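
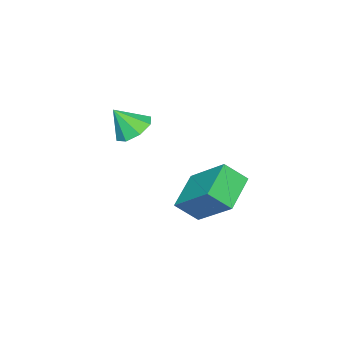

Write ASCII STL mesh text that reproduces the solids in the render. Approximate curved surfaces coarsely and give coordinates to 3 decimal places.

solid 
facet normal -0.400 0.642 -0.655
outer loop
vertex -1.736 2.777 -1.686
vertex -1.482 4.103 -0.541
vertex -0.513 3.0 -2.214
endloop
endfacet
facet normal -0.143 -0.749 -0.647
outer loop
vertex -0.138 2.397 -1.599
vertex -1.736 2.777 -1.686
vertex -0.513 3.0 -2.214
endloop
endfacet
facet normal -0.400 0.642 -0.655
outer loop
vertex -0.513 3.0 -2.214
vertex -1.482 4.103 -0.541
vertex -0.26 4.326 -1.069
endloop
endfacet
facet normal 0.906 0.165 -0.391
outer loop
vertex -0.26 4.326 -1.069
vertex -0.138 2.397 -1.599
vertex -0.513 3.0 -2.214
endloop
endfacet
facet normal -0.906 -0.164 0.391
outer loop
vertex -1.736 2.777 -1.686
vertex -1.107 3.5 0.074
vertex -1.482 4.103 -0.541
endloop
endfacet
facet normal -0.143 -0.749 -0.647
outer loop
vertex -1.36 2.174 -1.071
vertex -1.736 2.777 -1.686
vertex -0.138 2.397 -1.599
endloop
endfacet
facet normal -0.905 -0.165 0.391
outer loop
vertex -1.36 2.174 -1.071
vertex -1.107 3.5 0.074
vertex -1.736 2.777 -1.686
endloop
endfacet
facet normal 0.143 0.749 0.647
outer loop
vertex -1.482 4.103 -0.541
vertex -1.107 3.5 0.074
vertex -0.26 4.326 -1.069
endloop
endfacet
facet normal 0.905 0.165 -0.392
outer loop
vertex 0.116 3.723 -0.454
vertex -0.138 2.397 -1.599
vertex -0.26 4.326 -1.069
endloop
endfacet
facet normal 0.143 0.749 0.647
outer loop
vertex -0.26 4.326 -1.069
vertex -1.107 3.5 0.074
vertex 0.116 3.723 -0.454
endloop
endfacet
facet normal 0.400 -0.642 0.654
outer loop
vertex 0.116 3.723 -0.454
vertex -1.36 2.174 -1.071
vertex -0.138 2.397 -1.599
endloop
endfacet
facet normal 0.400 -0.642 0.655
outer loop
vertex -1.107 3.5 0.074
vertex -1.36 2.174 -1.071
vertex 0.116 3.723 -0.454
endloop
endfacet
facet normal -0.339 0.483 -0.807
outer loop
vertex -1.196 0.452 0.235
vertex -1.618 -0.076 0.096
vertex -1.669 0.505 0.465
endloop
endfacet
facet normal 0.425 0.493 0.760
outer loop
vertex -1.196 0.452 0.235
vertex -1.669 0.505 0.465
vertex -1.262 -0.584 0.944
endloop
endfacet
facet normal -0.340 0.483 -0.807
outer loop
vertex -1.669 0.505 0.465
vertex -1.618 -0.076 0.096
vertex -2.111 0.217 0.479
endloop
endfacet
facet normal -0.189 0.335 0.923
outer loop
vertex -1.669 0.505 0.465
vertex -2.111 0.217 0.479
vertex -1.262 -0.584 0.944
endloop
endfacet
facet normal -0.339 0.484 -0.807
outer loop
vertex -2.111 0.217 0.479
vertex -1.618 -0.076 0.096
vertex -2.265 -0.242 0.268
endloop
endfacet
facet normal -0.589 -0.166 0.791
outer loop
vertex -2.111 0.217 0.479
vertex -2.265 -0.242 0.268
vertex -1.262 -0.584 0.944
endloop
endfacet
facet normal -0.339 0.483 -0.807
outer loop
vertex -2.265 -0.242 0.268
vertex -1.618 -0.076 0.096
vertex -2.04 -0.604 -0.043
endloop
endfacet
facet normal -0.541 -0.716 0.441
outer loop
vertex -2.265 -0.242 0.268
vertex -2.04 -0.604 -0.043
vertex -1.262 -0.584 0.944
endloop
endfacet
facet normal -0.339 0.483 -0.807
outer loop
vertex -2.04 -0.604 -0.043
vertex -1.618 -0.076 0.096
vertex -1.567 -0.657 -0.273
endloop
endfacet
facet normal -0.073 -0.994 0.078
outer loop
vertex -2.04 -0.604 -0.043
vertex -1.567 -0.657 -0.273
vertex -1.262 -0.584 0.944
endloop
endfacet
facet normal -0.339 0.483 -0.807
outer loop
vertex -1.567 -0.657 -0.273
vertex -1.618 -0.076 0.096
vertex -1.124 -0.37 -0.287
endloop
endfacet
facet normal 0.540 -0.837 -0.085
outer loop
vertex -1.567 -0.657 -0.273
vertex -1.124 -0.37 -0.287
vertex -1.262 -0.584 0.944
endloop
endfacet
facet normal -0.339 0.483 -0.807
outer loop
vertex -1.124 -0.37 -0.287
vertex -1.618 -0.076 0.096
vertex -0.971 0.09 -0.076
endloop
endfacet
facet normal 0.941 -0.335 0.047
outer loop
vertex -1.124 -0.37 -0.287
vertex -0.971 0.09 -0.076
vertex -1.262 -0.584 0.944
endloop
endfacet
facet normal -0.339 0.483 -0.807
outer loop
vertex -0.971 0.09 -0.076
vertex -1.618 -0.076 0.096
vertex -1.196 0.452 0.235
endloop
endfacet
facet normal 0.893 0.214 0.396
outer loop
vertex -0.971 0.09 -0.076
vertex -1.196 0.452 0.235
vertex -1.262 -0.584 0.944
endloop
endfacet

endsolid


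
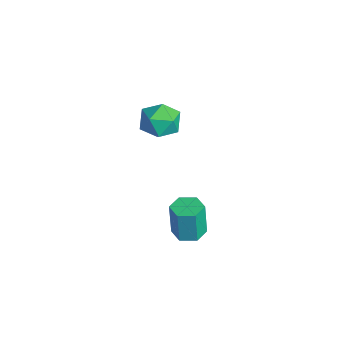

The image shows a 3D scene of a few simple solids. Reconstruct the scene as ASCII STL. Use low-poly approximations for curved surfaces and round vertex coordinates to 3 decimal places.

solid 
facet normal 0.226 0.631 0.742
outer loop
vertex -3.601 3.736 3.815
vertex -3.768 2.817 4.648
vertex -2.639 3.006 4.143
endloop
endfacet
facet normal 0.567 0.811 0.142
outer loop
vertex -3.601 3.736 3.815
vertex -2.639 3.006 4.143
vertex -2.8 3.329 2.944
endloop
endfacet
facet normal 0.077 0.929 -0.363
outer loop
vertex -3.601 3.736 3.815
vertex -2.8 3.329 2.944
vertex -4.029 3.339 2.709
endloop
endfacet
facet normal -0.566 0.821 -0.075
outer loop
vertex -3.601 3.736 3.815
vertex -4.029 3.339 2.709
vertex -4.627 3.023 3.762
endloop
endfacet
facet normal -0.474 0.637 0.608
outer loop
vertex -3.601 3.736 3.815
vertex -4.627 3.023 3.762
vertex -3.768 2.817 4.648
endloop
endfacet
facet normal 0.965 0.254 -0.061
outer loop
vertex -2.8 3.329 2.944
vertex -2.639 3.006 4.143
vertex -2.473 2.157 3.238
endloop
endfacet
facet normal 0.413 -0.038 0.910
outer loop
vertex -2.639 3.006 4.143
vertex -3.768 2.817 4.648
vertex -3.071 1.841 4.291
endloop
endfacet
facet normal -0.721 -0.027 0.693
outer loop
vertex -3.768 2.817 4.648
vertex -4.627 3.023 3.762
vertex -4.3 1.851 4.056
endloop
endfacet
facet normal -0.870 0.270 -0.413
outer loop
vertex -4.627 3.023 3.762
vertex -4.029 3.339 2.709
vertex -4.461 2.174 2.857
endloop
endfacet
facet normal 0.172 0.444 -0.879
outer loop
vertex -4.029 3.339 2.709
vertex -2.8 3.329 2.944
vertex -3.332 2.363 2.352
endloop
endfacet
facet normal 0.566 -0.821 0.075
outer loop
vertex -3.499 1.444 3.185
vertex -2.473 2.157 3.238
vertex -3.071 1.841 4.291
endloop
endfacet
facet normal -0.077 -0.929 0.363
outer loop
vertex -3.499 1.444 3.185
vertex -3.071 1.841 4.291
vertex -4.3 1.851 4.056
endloop
endfacet
facet normal -0.567 -0.811 -0.142
outer loop
vertex -3.499 1.444 3.185
vertex -4.3 1.851 4.056
vertex -4.461 2.174 2.857
endloop
endfacet
facet normal -0.226 -0.631 -0.742
outer loop
vertex -3.499 1.444 3.185
vertex -4.461 2.174 2.857
vertex -3.332 2.363 2.352
endloop
endfacet
facet normal 0.474 -0.637 -0.608
outer loop
vertex -3.499 1.444 3.185
vertex -3.332 2.363 2.352
vertex -2.473 2.157 3.238
endloop
endfacet
facet normal 0.870 -0.270 0.413
outer loop
vertex -3.071 1.841 4.291
vertex -2.473 2.157 3.238
vertex -2.639 3.006 4.143
endloop
endfacet
facet normal -0.172 -0.444 0.879
outer loop
vertex -4.3 1.851 4.056
vertex -3.071 1.841 4.291
vertex -3.768 2.817 4.648
endloop
endfacet
facet normal -0.965 -0.254 0.061
outer loop
vertex -4.461 2.174 2.857
vertex -4.3 1.851 4.056
vertex -4.627 3.023 3.762
endloop
endfacet
facet normal -0.413 0.038 -0.910
outer loop
vertex -3.332 2.363 2.352
vertex -4.461 2.174 2.857
vertex -4.029 3.339 2.709
endloop
endfacet
facet normal 0.721 0.027 -0.693
outer loop
vertex -2.473 2.157 3.238
vertex -3.332 2.363 2.352
vertex -2.8 3.329 2.944
endloop
endfacet
facet normal 0.088 0.026 -0.996
outer loop
vertex 3.636 1.046 0.738
vertex 3.097 1.766 0.709
vertex 3.986 1.873 0.79
endloop
endfacet
facet normal 0.917 -0.393 0.070
outer loop
vertex 3.636 1.046 0.738
vertex 3.986 1.873 0.79
vertex 3.463 0.994 2.7
endloop
endfacet
facet normal 0.917 -0.392 0.071
outer loop
vertex 3.463 0.994 2.7
vertex 3.986 1.873 0.79
vertex 3.813 1.822 2.752
endloop
endfacet
facet normal -0.088 -0.026 0.996
outer loop
vertex 3.463 0.994 2.7
vertex 3.813 1.822 2.752
vertex 2.923 1.714 2.671
endloop
endfacet
facet normal 0.088 0.027 -0.996
outer loop
vertex 3.986 1.873 0.79
vertex 3.097 1.766 0.709
vertex 3.447 2.593 0.762
endloop
endfacet
facet normal 0.796 0.599 0.086
outer loop
vertex 3.986 1.873 0.79
vertex 3.447 2.593 0.762
vertex 3.813 1.822 2.752
endloop
endfacet
facet normal 0.796 0.599 0.086
outer loop
vertex 3.813 1.822 2.752
vertex 3.447 2.593 0.762
vertex 3.274 2.542 2.723
endloop
endfacet
facet normal -0.088 -0.025 0.996
outer loop
vertex 3.813 1.822 2.752
vertex 3.274 2.542 2.723
vertex 2.923 1.714 2.671
endloop
endfacet
facet normal 0.089 0.026 -0.996
outer loop
vertex 3.447 2.593 0.762
vertex 3.097 1.766 0.709
vertex 2.557 2.486 0.68
endloop
endfacet
facet normal -0.121 0.993 0.015
outer loop
vertex 3.447 2.593 0.762
vertex 2.557 2.486 0.68
vertex 3.274 2.542 2.723
endloop
endfacet
facet normal -0.122 0.992 0.016
outer loop
vertex 3.274 2.542 2.723
vertex 2.557 2.486 0.68
vertex 2.384 2.434 2.642
endloop
endfacet
facet normal -0.088 -0.025 0.996
outer loop
vertex 3.274 2.542 2.723
vertex 2.384 2.434 2.642
vertex 2.923 1.714 2.671
endloop
endfacet
facet normal 0.088 0.026 -0.996
outer loop
vertex 2.557 2.486 0.68
vertex 3.097 1.766 0.709
vertex 2.207 1.658 0.628
endloop
endfacet
facet normal -0.917 0.392 -0.070
outer loop
vertex 2.557 2.486 0.68
vertex 2.207 1.658 0.628
vertex 2.384 2.434 2.642
endloop
endfacet
facet normal -0.917 0.393 -0.071
outer loop
vertex 2.384 2.434 2.642
vertex 2.207 1.658 0.628
vertex 2.034 1.607 2.59
endloop
endfacet
facet normal -0.088 -0.026 0.996
outer loop
vertex 2.384 2.434 2.642
vertex 2.034 1.607 2.59
vertex 2.923 1.714 2.671
endloop
endfacet
facet normal 0.088 0.025 -0.996
outer loop
vertex 2.207 1.658 0.628
vertex 3.097 1.766 0.709
vertex 2.746 0.938 0.657
endloop
endfacet
facet normal -0.796 -0.599 -0.086
outer loop
vertex 2.207 1.658 0.628
vertex 2.746 0.938 0.657
vertex 2.034 1.607 2.59
endloop
endfacet
facet normal -0.796 -0.599 -0.086
outer loop
vertex 2.034 1.607 2.59
vertex 2.746 0.938 0.657
vertex 2.573 0.887 2.618
endloop
endfacet
facet normal -0.088 -0.027 0.996
outer loop
vertex 2.034 1.607 2.59
vertex 2.573 0.887 2.618
vertex 2.923 1.714 2.671
endloop
endfacet
facet normal 0.088 0.025 -0.996
outer loop
vertex 2.746 0.938 0.657
vertex 3.097 1.766 0.709
vertex 3.636 1.046 0.738
endloop
endfacet
facet normal 0.122 -0.992 -0.015
outer loop
vertex 2.746 0.938 0.657
vertex 3.636 1.046 0.738
vertex 2.573 0.887 2.618
endloop
endfacet
facet normal 0.121 -0.993 -0.016
outer loop
vertex 2.573 0.887 2.618
vertex 3.636 1.046 0.738
vertex 3.463 0.994 2.7
endloop
endfacet
facet normal -0.089 -0.026 0.996
outer loop
vertex 2.573 0.887 2.618
vertex 3.463 0.994 2.7
vertex 2.923 1.714 2.671
endloop
endfacet

endsolid


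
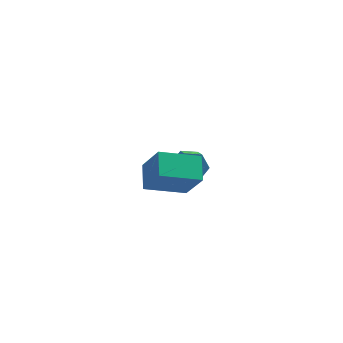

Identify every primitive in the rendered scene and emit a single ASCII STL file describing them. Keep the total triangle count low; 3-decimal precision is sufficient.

solid 
facet normal -0.305 0.437 -0.846
outer loop
vertex -3.155 -4.033 2.388
vertex -3.03 -3.017 2.868
vertex -1.528 -3.97 1.833
endloop
endfacet
facet normal -0.110 -0.899 -0.425
outer loop
vertex -1.03 -4.683 3.212
vertex -3.155 -4.033 2.388
vertex -1.528 -3.97 1.833
endloop
endfacet
facet normal -0.305 0.437 -0.846
outer loop
vertex -1.528 -3.97 1.833
vertex -3.03 -3.017 2.868
vertex -1.403 -2.954 2.313
endloop
endfacet
facet normal 0.946 0.036 -0.323
outer loop
vertex -1.403 -2.954 2.313
vertex -1.03 -4.683 3.212
vertex -1.528 -3.97 1.833
endloop
endfacet
facet normal -0.946 -0.036 0.323
outer loop
vertex -3.155 -4.033 2.388
vertex -2.532 -3.73 4.247
vertex -3.03 -3.017 2.868
endloop
endfacet
facet normal -0.110 -0.899 -0.425
outer loop
vertex -2.657 -4.746 3.767
vertex -3.155 -4.033 2.388
vertex -1.03 -4.683 3.212
endloop
endfacet
facet normal -0.946 -0.036 0.323
outer loop
vertex -2.657 -4.746 3.767
vertex -2.532 -3.73 4.247
vertex -3.155 -4.033 2.388
endloop
endfacet
facet normal 0.110 0.899 0.425
outer loop
vertex -3.03 -3.017 2.868
vertex -2.532 -3.73 4.247
vertex -1.403 -2.954 2.313
endloop
endfacet
facet normal 0.946 0.036 -0.323
outer loop
vertex -0.905 -3.667 3.692
vertex -1.03 -4.683 3.212
vertex -1.403 -2.954 2.313
endloop
endfacet
facet normal 0.110 0.899 0.425
outer loop
vertex -1.403 -2.954 2.313
vertex -2.532 -3.73 4.247
vertex -0.905 -3.667 3.692
endloop
endfacet
facet normal 0.305 -0.437 0.846
outer loop
vertex -0.905 -3.667 3.692
vertex -2.657 -4.746 3.767
vertex -1.03 -4.683 3.212
endloop
endfacet
facet normal 0.305 -0.437 0.846
outer loop
vertex -2.532 -3.73 4.247
vertex -2.657 -4.746 3.767
vertex -0.905 -3.667 3.692
endloop
endfacet
facet normal 0.003 0.803 -0.596
outer loop
vertex -0.349 0.927 -1.952
vertex -0.588 1.326 -1.416
vertex 0.11 1.248 -1.517
endloop
endfacet
facet normal 0.762 -0.388 -0.518
outer loop
vertex -0.349 0.927 -1.952
vertex 0.11 1.248 -1.517
vertex -0.353 -0.085 -1.201
endloop
endfacet
facet normal 0.762 -0.388 -0.518
outer loop
vertex -0.353 -0.085 -1.201
vertex 0.11 1.248 -1.517
vertex 0.107 0.237 -0.765
endloop
endfacet
facet normal -0.002 -0.803 0.596
outer loop
vertex -0.353 -0.085 -1.201
vertex 0.107 0.237 -0.765
vertex -0.592 0.314 -0.664
endloop
endfacet
facet normal 0.003 0.803 -0.596
outer loop
vertex 0.11 1.248 -1.517
vertex -0.588 1.326 -1.416
vertex -0.129 1.648 -0.98
endloop
endfacet
facet normal 0.942 0.199 0.271
outer loop
vertex 0.11 1.248 -1.517
vertex -0.129 1.648 -0.98
vertex 0.107 0.237 -0.765
endloop
endfacet
facet normal 0.942 0.199 0.272
outer loop
vertex 0.107 0.237 -0.765
vertex -0.129 1.648 -0.98
vertex -0.132 0.636 -0.229
endloop
endfacet
facet normal -0.002 -0.803 0.596
outer loop
vertex 0.107 0.237 -0.765
vertex -0.132 0.636 -0.229
vertex -0.592 0.314 -0.664
endloop
endfacet
facet normal 0.002 0.803 -0.596
outer loop
vertex -0.129 1.648 -0.98
vertex -0.588 1.326 -1.416
vertex -0.827 1.725 -0.879
endloop
endfacet
facet normal 0.179 0.586 0.790
outer loop
vertex -0.129 1.648 -0.98
vertex -0.827 1.725 -0.879
vertex -0.132 0.636 -0.229
endloop
endfacet
facet normal 0.179 0.586 0.790
outer loop
vertex -0.132 0.636 -0.229
vertex -0.827 1.725 -0.879
vertex -0.831 0.713 -0.128
endloop
endfacet
facet normal -0.002 -0.803 0.596
outer loop
vertex -0.132 0.636 -0.229
vertex -0.831 0.713 -0.128
vertex -0.592 0.314 -0.664
endloop
endfacet
facet normal 0.002 0.803 -0.596
outer loop
vertex -0.827 1.725 -0.879
vertex -0.588 1.326 -1.416
vertex -1.287 1.403 -1.315
endloop
endfacet
facet normal -0.762 0.388 0.518
outer loop
vertex -0.827 1.725 -0.879
vertex -1.287 1.403 -1.315
vertex -0.831 0.713 -0.128
endloop
endfacet
facet normal -0.762 0.388 0.518
outer loop
vertex -0.831 0.713 -0.128
vertex -1.287 1.403 -1.315
vertex -1.29 0.392 -0.563
endloop
endfacet
facet normal -0.003 -0.803 0.596
outer loop
vertex -0.831 0.713 -0.128
vertex -1.29 0.392 -0.563
vertex -0.592 0.314 -0.664
endloop
endfacet
facet normal 0.002 0.803 -0.596
outer loop
vertex -1.287 1.403 -1.315
vertex -0.588 1.326 -1.416
vertex -1.048 1.004 -1.851
endloop
endfacet
facet normal -0.942 -0.199 -0.272
outer loop
vertex -1.287 1.403 -1.315
vertex -1.048 1.004 -1.851
vertex -1.29 0.392 -0.563
endloop
endfacet
facet normal -0.942 -0.199 -0.271
outer loop
vertex -1.29 0.392 -0.563
vertex -1.048 1.004 -1.851
vertex -1.051 -0.008 -1.1
endloop
endfacet
facet normal -0.003 -0.803 0.596
outer loop
vertex -1.29 0.392 -0.563
vertex -1.051 -0.008 -1.1
vertex -0.592 0.314 -0.664
endloop
endfacet
facet normal 0.002 0.803 -0.596
outer loop
vertex -1.048 1.004 -1.851
vertex -0.588 1.326 -1.416
vertex -0.349 0.927 -1.952
endloop
endfacet
facet normal -0.179 -0.586 -0.790
outer loop
vertex -1.048 1.004 -1.851
vertex -0.349 0.927 -1.952
vertex -1.051 -0.008 -1.1
endloop
endfacet
facet normal -0.179 -0.586 -0.790
outer loop
vertex -1.051 -0.008 -1.1
vertex -0.349 0.927 -1.952
vertex -0.353 -0.085 -1.201
endloop
endfacet
facet normal -0.002 -0.803 0.596
outer loop
vertex -1.051 -0.008 -1.1
vertex -0.353 -0.085 -1.201
vertex -0.592 0.314 -0.664
endloop
endfacet

endsolid


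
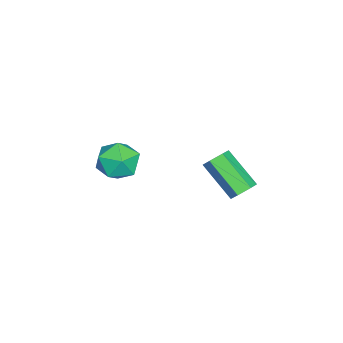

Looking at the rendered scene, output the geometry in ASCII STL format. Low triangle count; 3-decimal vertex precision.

solid 
facet normal 0.366 0.677 -0.639
outer loop
vertex -1.241 2.378 -1.088
vertex -1.61 2.845 -0.804
vertex -1.0 2.725 -0.582
endloop
endfacet
facet normal 0.856 -0.514 -0.055
outer loop
vertex -1.241 2.378 -1.088
vertex -1.0 2.725 -0.582
vertex -2.001 0.968 0.239
endloop
endfacet
facet normal 0.856 -0.513 -0.055
outer loop
vertex -2.001 0.968 0.239
vertex -1.0 2.725 -0.582
vertex -1.76 1.316 0.746
endloop
endfacet
facet normal -0.365 -0.678 0.639
outer loop
vertex -2.001 0.968 0.239
vertex -1.76 1.316 0.746
vertex -2.37 1.435 0.524
endloop
endfacet
facet normal 0.365 0.678 -0.638
outer loop
vertex -1.0 2.725 -0.582
vertex -1.61 2.845 -0.804
vertex -1.369 3.192 -0.297
endloop
endfacet
facet normal 0.744 0.199 0.637
outer loop
vertex -1.0 2.725 -0.582
vertex -1.369 3.192 -0.297
vertex -1.76 1.316 0.746
endloop
endfacet
facet normal 0.744 0.199 0.637
outer loop
vertex -1.76 1.316 0.746
vertex -1.369 3.192 -0.297
vertex -2.129 1.783 1.031
endloop
endfacet
facet normal -0.365 -0.678 0.639
outer loop
vertex -1.76 1.316 0.746
vertex -2.129 1.783 1.031
vertex -2.37 1.435 0.524
endloop
endfacet
facet normal 0.365 0.678 -0.638
outer loop
vertex -1.369 3.192 -0.297
vertex -1.61 2.845 -0.804
vertex -1.979 3.312 -0.519
endloop
endfacet
facet normal -0.112 0.713 0.692
outer loop
vertex -1.369 3.192 -0.297
vertex -1.979 3.312 -0.519
vertex -2.129 1.783 1.031
endloop
endfacet
facet normal -0.114 0.713 0.692
outer loop
vertex -2.129 1.783 1.031
vertex -1.979 3.312 -0.519
vertex -2.739 1.902 0.808
endloop
endfacet
facet normal -0.366 -0.677 0.639
outer loop
vertex -2.129 1.783 1.031
vertex -2.739 1.902 0.808
vertex -2.37 1.435 0.524
endloop
endfacet
facet normal 0.365 0.678 -0.639
outer loop
vertex -1.979 3.312 -0.519
vertex -1.61 2.845 -0.804
vertex -2.22 2.964 -1.026
endloop
endfacet
facet normal -0.856 0.513 0.055
outer loop
vertex -1.979 3.312 -0.519
vertex -2.22 2.964 -1.026
vertex -2.739 1.902 0.808
endloop
endfacet
facet normal -0.856 0.514 0.055
outer loop
vertex -2.739 1.902 0.808
vertex -2.22 2.964 -1.026
vertex -2.98 1.555 0.302
endloop
endfacet
facet normal -0.366 -0.677 0.639
outer loop
vertex -2.739 1.902 0.808
vertex -2.98 1.555 0.302
vertex -2.37 1.435 0.524
endloop
endfacet
facet normal 0.365 0.678 -0.639
outer loop
vertex -2.22 2.964 -1.026
vertex -1.61 2.845 -0.804
vertex -1.851 2.497 -1.311
endloop
endfacet
facet normal -0.744 -0.199 -0.637
outer loop
vertex -2.22 2.964 -1.026
vertex -1.851 2.497 -1.311
vertex -2.98 1.555 0.302
endloop
endfacet
facet normal -0.744 -0.199 -0.637
outer loop
vertex -2.98 1.555 0.302
vertex -1.851 2.497 -1.311
vertex -2.611 1.088 0.017
endloop
endfacet
facet normal -0.365 -0.678 0.638
outer loop
vertex -2.98 1.555 0.302
vertex -2.611 1.088 0.017
vertex -2.37 1.435 0.524
endloop
endfacet
facet normal 0.366 0.677 -0.639
outer loop
vertex -1.851 2.497 -1.311
vertex -1.61 2.845 -0.804
vertex -1.241 2.378 -1.088
endloop
endfacet
facet normal 0.114 -0.713 -0.692
outer loop
vertex -1.851 2.497 -1.311
vertex -1.241 2.378 -1.088
vertex -2.611 1.088 0.017
endloop
endfacet
facet normal 0.112 -0.712 -0.693
outer loop
vertex -2.611 1.088 0.017
vertex -1.241 2.378 -1.088
vertex -2.001 0.968 0.239
endloop
endfacet
facet normal -0.365 -0.678 0.638
outer loop
vertex -2.611 1.088 0.017
vertex -2.001 0.968 0.239
vertex -2.37 1.435 0.524
endloop
endfacet
facet normal 0.139 0.519 0.843
outer loop
vertex -2.595 -1.95 -0.089
vertex -2.528 -2.902 0.486
vertex -1.607 -2.446 0.054
endloop
endfacet
facet normal 0.398 0.874 0.280
outer loop
vertex -2.595 -1.95 -0.089
vertex -1.607 -2.446 0.054
vertex -1.871 -2.008 -0.936
endloop
endfacet
facet normal -0.135 0.974 -0.182
outer loop
vertex -2.595 -1.95 -0.089
vertex -1.871 -2.008 -0.936
vertex -2.956 -2.192 -1.116
endloop
endfacet
facet normal -0.725 0.683 0.094
outer loop
vertex -2.595 -1.95 -0.089
vertex -2.956 -2.192 -1.116
vertex -3.362 -2.744 -0.237
endloop
endfacet
facet normal -0.556 0.401 0.728
outer loop
vertex -2.595 -1.95 -0.089
vertex -3.362 -2.744 -0.237
vertex -2.528 -2.902 0.486
endloop
endfacet
facet normal 0.888 0.459 -0.034
outer loop
vertex -1.871 -2.008 -0.936
vertex -1.607 -2.446 0.054
vertex -1.358 -2.996 -0.883
endloop
endfacet
facet normal 0.467 -0.113 0.877
outer loop
vertex -1.607 -2.446 0.054
vertex -2.528 -2.902 0.486
vertex -1.764 -3.548 -0.004
endloop
endfacet
facet normal -0.656 -0.304 0.691
outer loop
vertex -2.528 -2.902 0.486
vertex -3.362 -2.744 -0.237
vertex -2.849 -3.732 -0.184
endloop
endfacet
facet normal -0.930 0.150 -0.335
outer loop
vertex -3.362 -2.744 -0.237
vertex -2.956 -2.192 -1.116
vertex -3.113 -3.294 -1.174
endloop
endfacet
facet normal 0.024 0.622 -0.782
outer loop
vertex -2.956 -2.192 -1.116
vertex -1.871 -2.008 -0.936
vertex -2.192 -2.838 -1.606
endloop
endfacet
facet normal 0.725 -0.683 -0.094
outer loop
vertex -2.125 -3.79 -1.031
vertex -1.358 -2.996 -0.883
vertex -1.764 -3.548 -0.004
endloop
endfacet
facet normal 0.135 -0.974 0.182
outer loop
vertex -2.125 -3.79 -1.031
vertex -1.764 -3.548 -0.004
vertex -2.849 -3.732 -0.184
endloop
endfacet
facet normal -0.398 -0.874 -0.280
outer loop
vertex -2.125 -3.79 -1.031
vertex -2.849 -3.732 -0.184
vertex -3.113 -3.294 -1.174
endloop
endfacet
facet normal -0.139 -0.519 -0.843
outer loop
vertex -2.125 -3.79 -1.031
vertex -3.113 -3.294 -1.174
vertex -2.192 -2.838 -1.606
endloop
endfacet
facet normal 0.556 -0.401 -0.728
outer loop
vertex -2.125 -3.79 -1.031
vertex -2.192 -2.838 -1.606
vertex -1.358 -2.996 -0.883
endloop
endfacet
facet normal 0.930 -0.150 0.335
outer loop
vertex -1.764 -3.548 -0.004
vertex -1.358 -2.996 -0.883
vertex -1.607 -2.446 0.054
endloop
endfacet
facet normal -0.024 -0.622 0.782
outer loop
vertex -2.849 -3.732 -0.184
vertex -1.764 -3.548 -0.004
vertex -2.528 -2.902 0.486
endloop
endfacet
facet normal -0.888 -0.459 0.034
outer loop
vertex -3.113 -3.294 -1.174
vertex -2.849 -3.732 -0.184
vertex -3.362 -2.744 -0.237
endloop
endfacet
facet normal -0.467 0.113 -0.877
outer loop
vertex -2.192 -2.838 -1.606
vertex -3.113 -3.294 -1.174
vertex -2.956 -2.192 -1.116
endloop
endfacet
facet normal 0.656 0.304 -0.691
outer loop
vertex -1.358 -2.996 -0.883
vertex -2.192 -2.838 -1.606
vertex -1.871 -2.008 -0.936
endloop
endfacet

endsolid


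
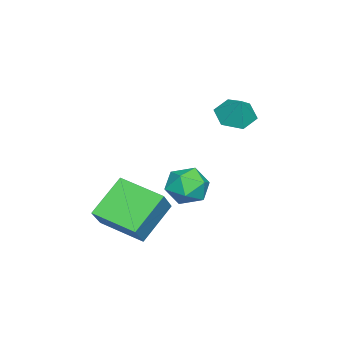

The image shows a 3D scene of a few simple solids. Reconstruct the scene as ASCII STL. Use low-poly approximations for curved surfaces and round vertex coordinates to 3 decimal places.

solid 
facet normal -0.468 -0.317 -0.825
outer loop
vertex -1.038 1.668 2.552
vertex -1.835 2.034 2.864
vertex -1.261 2.546 2.341
endloop
endfacet
facet normal 0.970 0.245 -0.007
outer loop
vertex -1.038 1.668 2.552
vertex -1.261 2.546 2.341
vertex -1.225 2.446 3.936
endloop
endfacet
facet normal -0.468 -0.317 -0.825
outer loop
vertex -1.261 2.546 2.341
vertex -1.835 2.034 2.864
vertex -2.058 2.911 2.653
endloop
endfacet
facet normal 0.431 0.901 0.047
outer loop
vertex -1.261 2.546 2.341
vertex -2.058 2.911 2.653
vertex -1.225 2.446 3.936
endloop
endfacet
facet normal -0.469 -0.318 -0.824
outer loop
vertex -2.058 2.911 2.653
vertex -1.835 2.034 2.864
vertex -2.631 2.399 3.176
endloop
endfacet
facet normal -0.291 0.823 0.487
outer loop
vertex -2.058 2.911 2.653
vertex -2.631 2.399 3.176
vertex -1.225 2.446 3.936
endloop
endfacet
facet normal -0.469 -0.317 -0.825
outer loop
vertex -2.631 2.399 3.176
vertex -1.835 2.034 2.864
vertex -2.408 1.521 3.387
endloop
endfacet
facet normal -0.476 0.089 0.875
outer loop
vertex -2.631 2.399 3.176
vertex -2.408 1.521 3.387
vertex -1.225 2.446 3.936
endloop
endfacet
facet normal -0.468 -0.318 -0.825
outer loop
vertex -2.408 1.521 3.387
vertex -1.835 2.034 2.864
vertex -1.611 1.156 3.075
endloop
endfacet
facet normal 0.062 -0.567 0.821
outer loop
vertex -2.408 1.521 3.387
vertex -1.611 1.156 3.075
vertex -1.225 2.446 3.936
endloop
endfacet
facet normal -0.469 -0.318 -0.824
outer loop
vertex -1.611 1.156 3.075
vertex -1.835 2.034 2.864
vertex -1.038 1.668 2.552
endloop
endfacet
facet normal 0.785 -0.489 0.381
outer loop
vertex -1.611 1.156 3.075
vertex -1.038 1.668 2.552
vertex -1.225 2.446 3.936
endloop
endfacet
facet normal -0.699 0.311 0.644
outer loop
vertex 2.197 -1.519 0.514
vertex 2.64 0.485 0.026
vertex 1.165 -1.559 -0.587
endloop
endfacet
facet normal -0.210 -0.950 0.231
outer loop
vertex 2.66 -2.225 -1.966
vertex 2.197 -1.519 0.514
vertex 1.165 -1.559 -0.587
endloop
endfacet
facet normal -0.699 0.311 0.644
outer loop
vertex 1.165 -1.559 -0.587
vertex 2.64 0.485 0.026
vertex 1.608 0.445 -1.075
endloop
endfacet
facet normal -0.684 -0.026 -0.729
outer loop
vertex 1.608 0.445 -1.075
vertex 2.66 -2.225 -1.966
vertex 1.165 -1.559 -0.587
endloop
endfacet
facet normal 0.684 0.026 0.729
outer loop
vertex 2.197 -1.519 0.514
vertex 4.135 -0.181 -1.353
vertex 2.64 0.485 0.026
endloop
endfacet
facet normal -0.210 -0.950 0.231
outer loop
vertex 3.692 -2.185 -0.865
vertex 2.197 -1.519 0.514
vertex 2.66 -2.225 -1.966
endloop
endfacet
facet normal 0.684 0.026 0.729
outer loop
vertex 3.692 -2.185 -0.865
vertex 4.135 -0.181 -1.353
vertex 2.197 -1.519 0.514
endloop
endfacet
facet normal 0.210 0.950 -0.231
outer loop
vertex 2.64 0.485 0.026
vertex 4.135 -0.181 -1.353
vertex 1.608 0.445 -1.075
endloop
endfacet
facet normal -0.684 -0.026 -0.729
outer loop
vertex 3.103 -0.221 -2.454
vertex 2.66 -2.225 -1.966
vertex 1.608 0.445 -1.075
endloop
endfacet
facet normal 0.210 0.950 -0.231
outer loop
vertex 1.608 0.445 -1.075
vertex 4.135 -0.181 -1.353
vertex 3.103 -0.221 -2.454
endloop
endfacet
facet normal 0.699 -0.311 -0.644
outer loop
vertex 3.103 -0.221 -2.454
vertex 3.692 -2.185 -0.865
vertex 2.66 -2.225 -1.966
endloop
endfacet
facet normal 0.699 -0.311 -0.644
outer loop
vertex 4.135 -0.181 -1.353
vertex 3.692 -2.185 -0.865
vertex 3.103 -0.221 -2.454
endloop
endfacet
facet normal -0.350 0.750 0.561
outer loop
vertex -2.072 0.858 -1.471
vertex -1.864 0.292 -0.584
vertex -1.117 0.945 -0.992
endloop
endfacet
facet normal -0.067 0.997 -0.047
outer loop
vertex -2.072 0.858 -1.471
vertex -1.117 0.945 -0.992
vertex -1.176 0.891 -2.061
endloop
endfacet
facet normal -0.415 0.692 -0.591
outer loop
vertex -2.072 0.858 -1.471
vertex -1.176 0.891 -2.061
vertex -1.96 0.204 -2.315
endloop
endfacet
facet normal -0.912 0.257 -0.320
outer loop
vertex -2.072 0.858 -1.471
vertex -1.96 0.204 -2.315
vertex -2.385 -0.166 -1.402
endloop
endfacet
facet normal -0.872 0.293 0.392
outer loop
vertex -2.072 0.858 -1.471
vertex -2.385 -0.166 -1.402
vertex -1.864 0.292 -0.584
endloop
endfacet
facet normal 0.614 0.786 -0.074
outer loop
vertex -1.176 0.891 -2.061
vertex -1.117 0.945 -0.992
vertex -0.415 0.346 -1.538
endloop
endfacet
facet normal 0.156 0.389 0.908
outer loop
vertex -1.117 0.945 -0.992
vertex -1.864 0.292 -0.584
vertex -0.84 -0.024 -0.625
endloop
endfacet
facet normal -0.688 -0.351 0.635
outer loop
vertex -1.864 0.292 -0.584
vertex -2.385 -0.166 -1.402
vertex -1.624 -0.711 -0.879
endloop
endfacet
facet normal -0.752 -0.410 -0.516
outer loop
vertex -2.385 -0.166 -1.402
vertex -1.96 0.204 -2.315
vertex -1.683 -0.765 -1.948
endloop
endfacet
facet normal 0.052 0.293 -0.955
outer loop
vertex -1.96 0.204 -2.315
vertex -1.176 0.891 -2.061
vertex -0.936 -0.112 -2.356
endloop
endfacet
facet normal 0.912 -0.257 0.320
outer loop
vertex -0.728 -0.678 -1.469
vertex -0.415 0.346 -1.538
vertex -0.84 -0.024 -0.625
endloop
endfacet
facet normal 0.415 -0.692 0.591
outer loop
vertex -0.728 -0.678 -1.469
vertex -0.84 -0.024 -0.625
vertex -1.624 -0.711 -0.879
endloop
endfacet
facet normal 0.067 -0.997 0.047
outer loop
vertex -0.728 -0.678 -1.469
vertex -1.624 -0.711 -0.879
vertex -1.683 -0.765 -1.948
endloop
endfacet
facet normal 0.350 -0.750 -0.561
outer loop
vertex -0.728 -0.678 -1.469
vertex -1.683 -0.765 -1.948
vertex -0.936 -0.112 -2.356
endloop
endfacet
facet normal 0.872 -0.293 -0.392
outer loop
vertex -0.728 -0.678 -1.469
vertex -0.936 -0.112 -2.356
vertex -0.415 0.346 -1.538
endloop
endfacet
facet normal 0.752 0.410 0.516
outer loop
vertex -0.84 -0.024 -0.625
vertex -0.415 0.346 -1.538
vertex -1.117 0.945 -0.992
endloop
endfacet
facet normal -0.052 -0.293 0.955
outer loop
vertex -1.624 -0.711 -0.879
vertex -0.84 -0.024 -0.625
vertex -1.864 0.292 -0.584
endloop
endfacet
facet normal -0.614 -0.786 0.074
outer loop
vertex -1.683 -0.765 -1.948
vertex -1.624 -0.711 -0.879
vertex -2.385 -0.166 -1.402
endloop
endfacet
facet normal -0.156 -0.389 -0.908
outer loop
vertex -0.936 -0.112 -2.356
vertex -1.683 -0.765 -1.948
vertex -1.96 0.204 -2.315
endloop
endfacet
facet normal 0.688 0.351 -0.635
outer loop
vertex -0.415 0.346 -1.538
vertex -0.936 -0.112 -2.356
vertex -1.176 0.891 -2.061
endloop
endfacet

endsolid


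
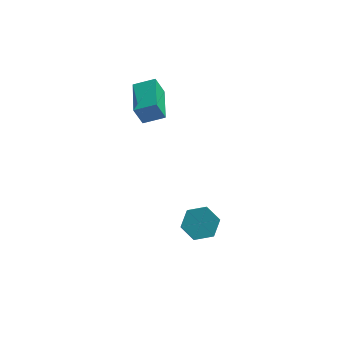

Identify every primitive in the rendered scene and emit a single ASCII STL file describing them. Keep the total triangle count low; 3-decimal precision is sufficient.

solid 
facet normal -0.001 0.647 -0.763
outer loop
vertex 3.364 -0.174 -2.968
vertex 2.918 0.207 -2.644
vertex 3.574 0.311 -2.557
endloop
endfacet
facet normal 0.950 -0.238 -0.205
outer loop
vertex 3.364 -0.174 -2.968
vertex 3.574 0.311 -2.557
vertex 3.367 -1.028 -1.961
endloop
endfacet
facet normal 0.949 -0.238 -0.206
outer loop
vertex 3.367 -1.028 -1.961
vertex 3.574 0.311 -2.557
vertex 3.578 -0.542 -1.55
endloop
endfacet
facet normal 0.003 -0.647 0.763
outer loop
vertex 3.367 -1.028 -1.961
vertex 3.578 -0.542 -1.55
vertex 2.922 -0.647 -1.636
endloop
endfacet
facet normal -0.001 0.647 -0.763
outer loop
vertex 3.574 0.311 -2.557
vertex 2.918 0.207 -2.644
vertex 3.129 0.692 -2.233
endloop
endfacet
facet normal 0.747 0.509 0.428
outer loop
vertex 3.574 0.311 -2.557
vertex 3.129 0.692 -2.233
vertex 3.578 -0.542 -1.55
endloop
endfacet
facet normal 0.746 0.509 0.429
outer loop
vertex 3.578 -0.542 -1.55
vertex 3.129 0.692 -2.233
vertex 3.132 -0.161 -1.226
endloop
endfacet
facet normal 0.003 -0.646 0.764
outer loop
vertex 3.578 -0.542 -1.55
vertex 3.132 -0.161 -1.226
vertex 2.922 -0.647 -1.636
endloop
endfacet
facet normal -0.003 0.647 -0.762
outer loop
vertex 3.129 0.692 -2.233
vertex 2.918 0.207 -2.644
vertex 2.473 0.588 -2.319
endloop
endfacet
facet normal -0.201 0.747 0.633
outer loop
vertex 3.129 0.692 -2.233
vertex 2.473 0.588 -2.319
vertex 3.132 -0.161 -1.226
endloop
endfacet
facet normal -0.203 0.747 0.634
outer loop
vertex 3.132 -0.161 -1.226
vertex 2.473 0.588 -2.319
vertex 2.476 -0.266 -1.312
endloop
endfacet
facet normal 0.003 -0.646 0.764
outer loop
vertex 3.132 -0.161 -1.226
vertex 2.476 -0.266 -1.312
vertex 2.922 -0.647 -1.636
endloop
endfacet
facet normal -0.003 0.647 -0.763
outer loop
vertex 2.473 0.588 -2.319
vertex 2.918 0.207 -2.644
vertex 2.262 0.102 -2.73
endloop
endfacet
facet normal -0.949 0.239 0.205
outer loop
vertex 2.473 0.588 -2.319
vertex 2.262 0.102 -2.73
vertex 2.476 -0.266 -1.312
endloop
endfacet
facet normal -0.950 0.237 0.205
outer loop
vertex 2.476 -0.266 -1.312
vertex 2.262 0.102 -2.73
vertex 2.266 -0.751 -1.723
endloop
endfacet
facet normal 0.001 -0.647 0.763
outer loop
vertex 2.476 -0.266 -1.312
vertex 2.266 -0.751 -1.723
vertex 2.922 -0.647 -1.636
endloop
endfacet
facet normal -0.003 0.646 -0.764
outer loop
vertex 2.262 0.102 -2.73
vertex 2.918 0.207 -2.644
vertex 2.708 -0.279 -3.054
endloop
endfacet
facet normal -0.746 -0.509 -0.428
outer loop
vertex 2.262 0.102 -2.73
vertex 2.708 -0.279 -3.054
vertex 2.266 -0.751 -1.723
endloop
endfacet
facet normal -0.747 -0.508 -0.428
outer loop
vertex 2.266 -0.751 -1.723
vertex 2.708 -0.279 -3.054
vertex 2.711 -1.132 -2.047
endloop
endfacet
facet normal 0.001 -0.647 0.763
outer loop
vertex 2.266 -0.751 -1.723
vertex 2.711 -1.132 -2.047
vertex 2.922 -0.647 -1.636
endloop
endfacet
facet normal -0.003 0.646 -0.764
outer loop
vertex 2.708 -0.279 -3.054
vertex 2.918 0.207 -2.644
vertex 3.364 -0.174 -2.968
endloop
endfacet
facet normal 0.203 -0.747 -0.633
outer loop
vertex 2.708 -0.279 -3.054
vertex 3.364 -0.174 -2.968
vertex 2.711 -1.132 -2.047
endloop
endfacet
facet normal 0.201 -0.747 -0.634
outer loop
vertex 2.711 -1.132 -2.047
vertex 3.364 -0.174 -2.968
vertex 3.367 -1.028 -1.961
endloop
endfacet
facet normal 0.003 -0.647 0.762
outer loop
vertex 2.711 -1.132 -2.047
vertex 3.367 -1.028 -1.961
vertex 2.922 -0.647 -1.636
endloop
endfacet
facet normal -0.928 -0.015 -0.371
outer loop
vertex 0.687 1.748 2.225
vertex 0.64 3.136 2.287
vertex 0.99 1.792 1.465
endloop
endfacet
facet normal 0.033 -0.998 -0.045
outer loop
vertex 1.76 1.804 1.773
vertex 0.687 1.748 2.225
vertex 0.99 1.792 1.465
endloop
endfacet
facet normal -0.928 -0.015 -0.371
outer loop
vertex 0.99 1.792 1.465
vertex 0.64 3.136 2.287
vertex 0.943 3.18 1.527
endloop
endfacet
facet normal 0.370 0.054 -0.927
outer loop
vertex 0.943 3.18 1.527
vertex 1.76 1.804 1.773
vertex 0.99 1.792 1.465
endloop
endfacet
facet normal -0.370 -0.054 0.927
outer loop
vertex 0.687 1.748 2.225
vertex 1.41 3.148 2.595
vertex 0.64 3.136 2.287
endloop
endfacet
facet normal 0.033 -0.998 -0.045
outer loop
vertex 1.457 1.76 2.533
vertex 0.687 1.748 2.225
vertex 1.76 1.804 1.773
endloop
endfacet
facet normal -0.370 -0.054 0.927
outer loop
vertex 1.457 1.76 2.533
vertex 1.41 3.148 2.595
vertex 0.687 1.748 2.225
endloop
endfacet
facet normal -0.033 0.998 0.045
outer loop
vertex 0.64 3.136 2.287
vertex 1.41 3.148 2.595
vertex 0.943 3.18 1.527
endloop
endfacet
facet normal 0.370 0.054 -0.927
outer loop
vertex 1.713 3.192 1.835
vertex 1.76 1.804 1.773
vertex 0.943 3.18 1.527
endloop
endfacet
facet normal -0.033 0.998 0.045
outer loop
vertex 0.943 3.18 1.527
vertex 1.41 3.148 2.595
vertex 1.713 3.192 1.835
endloop
endfacet
facet normal 0.928 0.015 0.371
outer loop
vertex 1.713 3.192 1.835
vertex 1.457 1.76 2.533
vertex 1.76 1.804 1.773
endloop
endfacet
facet normal 0.928 0.015 0.371
outer loop
vertex 1.41 3.148 2.595
vertex 1.457 1.76 2.533
vertex 1.713 3.192 1.835
endloop
endfacet

endsolid


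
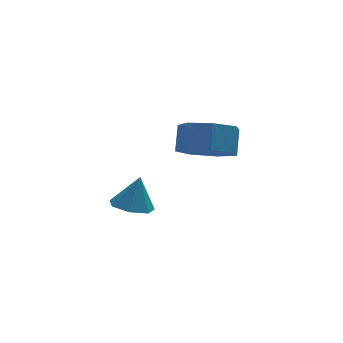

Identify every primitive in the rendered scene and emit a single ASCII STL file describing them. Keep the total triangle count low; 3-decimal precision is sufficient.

solid 
facet normal -0.246 -0.571 -0.784
outer loop
vertex 0.117 -1.121 2.847
vertex -0.847 -1.057 3.103
vertex -0.321 -0.457 2.501
endloop
endfacet
facet normal 0.827 0.298 -0.476
outer loop
vertex 0.117 -1.121 2.847
vertex -0.321 -0.457 2.501
vertex 0.372 -0.527 3.662
endloop
endfacet
facet normal 0.828 0.297 -0.476
outer loop
vertex 0.372 -0.527 3.662
vertex -0.321 -0.457 2.501
vertex -0.066 0.137 3.315
endloop
endfacet
facet normal 0.245 0.571 0.784
outer loop
vertex 0.372 -0.527 3.662
vertex -0.066 0.137 3.315
vertex -0.593 -0.463 3.917
endloop
endfacet
facet normal -0.245 -0.571 -0.783
outer loop
vertex -0.321 -0.457 2.501
vertex -0.847 -1.057 3.103
vertex -1.155 -0.245 2.607
endloop
endfacet
facet normal 0.122 0.783 -0.610
outer loop
vertex -0.321 -0.457 2.501
vertex -1.155 -0.245 2.607
vertex -0.066 0.137 3.315
endloop
endfacet
facet normal 0.121 0.784 -0.609
outer loop
vertex -0.066 0.137 3.315
vertex -1.155 -0.245 2.607
vertex -0.901 0.349 3.422
endloop
endfacet
facet normal 0.245 0.571 0.784
outer loop
vertex -0.066 0.137 3.315
vertex -0.901 0.349 3.422
vertex -0.593 -0.463 3.917
endloop
endfacet
facet normal -0.245 -0.571 -0.783
outer loop
vertex -1.155 -0.245 2.607
vertex -0.847 -1.057 3.103
vertex -1.758 -0.644 3.087
endloop
endfacet
facet normal -0.676 0.680 -0.285
outer loop
vertex -1.155 -0.245 2.607
vertex -1.758 -0.644 3.087
vertex -0.901 0.349 3.422
endloop
endfacet
facet normal -0.677 0.680 -0.283
outer loop
vertex -0.901 0.349 3.422
vertex -1.758 -0.644 3.087
vertex -1.503 -0.051 3.902
endloop
endfacet
facet normal 0.246 0.571 0.784
outer loop
vertex -0.901 0.349 3.422
vertex -1.503 -0.051 3.902
vertex -0.593 -0.463 3.917
endloop
endfacet
facet normal -0.245 -0.570 -0.784
outer loop
vertex -1.758 -0.644 3.087
vertex -0.847 -1.057 3.103
vertex -1.675 -1.355 3.578
endloop
endfacet
facet normal -0.965 0.064 0.255
outer loop
vertex -1.758 -0.644 3.087
vertex -1.675 -1.355 3.578
vertex -1.503 -0.051 3.902
endloop
endfacet
facet normal -0.965 0.064 0.255
outer loop
vertex -1.503 -0.051 3.902
vertex -1.675 -1.355 3.578
vertex -1.42 -0.761 4.393
endloop
endfacet
facet normal 0.245 0.571 0.784
outer loop
vertex -1.503 -0.051 3.902
vertex -1.42 -0.761 4.393
vertex -0.593 -0.463 3.917
endloop
endfacet
facet normal -0.244 -0.571 -0.784
outer loop
vertex -1.675 -1.355 3.578
vertex -0.847 -1.057 3.103
vertex -0.969 -1.841 3.712
endloop
endfacet
facet normal -0.527 -0.600 0.602
outer loop
vertex -1.675 -1.355 3.578
vertex -0.969 -1.841 3.712
vertex -1.42 -0.761 4.393
endloop
endfacet
facet normal -0.527 -0.600 0.602
outer loop
vertex -1.42 -0.761 4.393
vertex -0.969 -1.841 3.712
vertex -0.714 -1.247 4.527
endloop
endfacet
facet normal 0.245 0.572 0.783
outer loop
vertex -1.42 -0.761 4.393
vertex -0.714 -1.247 4.527
vertex -0.593 -0.463 3.917
endloop
endfacet
facet normal -0.246 -0.570 -0.784
outer loop
vertex -0.969 -1.841 3.712
vertex -0.847 -1.057 3.103
vertex -0.171 -1.737 3.386
endloop
endfacet
facet normal 0.308 -0.812 0.495
outer loop
vertex -0.969 -1.841 3.712
vertex -0.171 -1.737 3.386
vertex -0.714 -1.247 4.527
endloop
endfacet
facet normal 0.308 -0.812 0.495
outer loop
vertex -0.714 -1.247 4.527
vertex -0.171 -1.737 3.386
vertex 0.084 -1.143 4.201
endloop
endfacet
facet normal 0.245 0.571 0.783
outer loop
vertex -0.714 -1.247 4.527
vertex 0.084 -1.143 4.201
vertex -0.593 -0.463 3.917
endloop
endfacet
facet normal -0.246 -0.571 -0.784
outer loop
vertex -0.171 -1.737 3.386
vertex -0.847 -1.057 3.103
vertex 0.117 -1.121 2.847
endloop
endfacet
facet normal 0.911 -0.412 0.016
outer loop
vertex -0.171 -1.737 3.386
vertex 0.117 -1.121 2.847
vertex 0.084 -1.143 4.201
endloop
endfacet
facet normal 0.911 -0.412 0.016
outer loop
vertex 0.084 -1.143 4.201
vertex 0.117 -1.121 2.847
vertex 0.372 -0.527 3.662
endloop
endfacet
facet normal 0.245 0.571 0.784
outer loop
vertex 0.084 -1.143 4.201
vertex 0.372 -0.527 3.662
vertex -0.593 -0.463 3.917
endloop
endfacet
facet normal -0.283 -0.174 -0.943
outer loop
vertex -1.929 1.232 -0.771
vertex -2.671 1.369 -0.574
vertex -2.134 1.874 -0.828
endloop
endfacet
facet normal 0.934 0.313 0.172
outer loop
vertex -1.929 1.232 -0.771
vertex -2.134 1.874 -0.828
vertex -2.309 1.591 0.634
endloop
endfacet
facet normal -0.284 -0.173 -0.943
outer loop
vertex -2.134 1.874 -0.828
vertex -2.671 1.369 -0.574
vertex -2.743 2.136 -0.693
endloop
endfacet
facet normal 0.426 0.877 0.221
outer loop
vertex -2.134 1.874 -0.828
vertex -2.743 2.136 -0.693
vertex -2.309 1.591 0.634
endloop
endfacet
facet normal -0.284 -0.173 -0.943
outer loop
vertex -2.743 2.136 -0.693
vertex -2.671 1.369 -0.574
vertex -3.298 1.821 -0.468
endloop
endfacet
facet normal -0.299 0.844 0.445
outer loop
vertex -2.743 2.136 -0.693
vertex -3.298 1.821 -0.468
vertex -2.309 1.591 0.634
endloop
endfacet
facet normal -0.284 -0.173 -0.943
outer loop
vertex -3.298 1.821 -0.468
vertex -2.671 1.369 -0.574
vertex -3.381 1.165 -0.323
endloop
endfacet
facet normal -0.698 0.238 0.676
outer loop
vertex -3.298 1.821 -0.468
vertex -3.381 1.165 -0.323
vertex -2.309 1.591 0.634
endloop
endfacet
facet normal -0.283 -0.174 -0.943
outer loop
vertex -3.381 1.165 -0.323
vertex -2.671 1.369 -0.574
vertex -2.929 0.663 -0.366
endloop
endfacet
facet normal -0.468 -0.484 0.739
outer loop
vertex -3.381 1.165 -0.323
vertex -2.929 0.663 -0.366
vertex -2.309 1.591 0.634
endloop
endfacet
facet normal -0.284 -0.174 -0.943
outer loop
vertex -2.929 0.663 -0.366
vertex -2.671 1.369 -0.574
vertex -2.283 0.692 -0.566
endloop
endfacet
facet normal 0.217 -0.779 0.588
outer loop
vertex -2.929 0.663 -0.366
vertex -2.283 0.692 -0.566
vertex -2.309 1.591 0.634
endloop
endfacet
facet normal -0.282 -0.173 -0.944
outer loop
vertex -2.283 0.692 -0.566
vertex -2.671 1.369 -0.574
vertex -1.929 1.232 -0.771
endloop
endfacet
facet normal 0.841 -0.424 0.336
outer loop
vertex -2.283 0.692 -0.566
vertex -1.929 1.232 -0.771
vertex -2.309 1.591 0.634
endloop
endfacet

endsolid


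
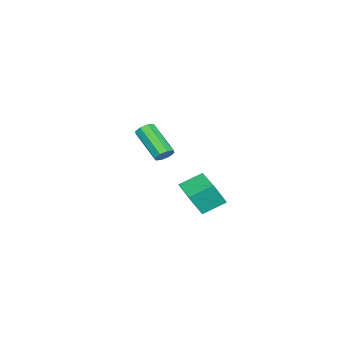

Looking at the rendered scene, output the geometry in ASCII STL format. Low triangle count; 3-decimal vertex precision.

solid 
facet normal 0.233 0.719 -0.655
outer loop
vertex -1.072 -1.819 2.397
vertex -1.305 -1.415 2.758
vertex -0.77 -1.652 2.688
endloop
endfacet
facet normal 0.706 -0.588 -0.395
outer loop
vertex -1.072 -1.819 2.397
vertex -0.77 -1.652 2.688
vertex -1.581 -3.389 3.821
endloop
endfacet
facet normal 0.706 -0.588 -0.395
outer loop
vertex -1.581 -3.389 3.821
vertex -0.77 -1.652 2.688
vertex -1.279 -3.222 4.112
endloop
endfacet
facet normal -0.233 -0.719 0.654
outer loop
vertex -1.581 -3.389 3.821
vertex -1.279 -3.222 4.112
vertex -1.815 -2.985 4.182
endloop
endfacet
facet normal 0.233 0.720 -0.654
outer loop
vertex -0.77 -1.652 2.688
vertex -1.305 -1.415 2.758
vertex -0.781 -1.347 3.02
endloop
endfacet
facet normal 0.972 -0.156 0.175
outer loop
vertex -0.77 -1.652 2.688
vertex -0.781 -1.347 3.02
vertex -1.279 -3.222 4.112
endloop
endfacet
facet normal 0.972 -0.155 0.177
outer loop
vertex -1.279 -3.222 4.112
vertex -0.781 -1.347 3.02
vertex -1.291 -2.917 4.445
endloop
endfacet
facet normal -0.234 -0.721 0.652
outer loop
vertex -1.279 -3.222 4.112
vertex -1.291 -2.917 4.445
vertex -1.815 -2.985 4.182
endloop
endfacet
facet normal 0.233 0.720 -0.654
outer loop
vertex -0.781 -1.347 3.02
vertex -1.305 -1.415 2.758
vertex -1.1 -1.081 3.199
endloop
endfacet
facet normal 0.669 0.368 0.645
outer loop
vertex -0.781 -1.347 3.02
vertex -1.1 -1.081 3.199
vertex -1.291 -2.917 4.445
endloop
endfacet
facet normal 0.668 0.369 0.646
outer loop
vertex -1.291 -2.917 4.445
vertex -1.1 -1.081 3.199
vertex -1.61 -2.651 4.623
endloop
endfacet
facet normal -0.235 -0.719 0.654
outer loop
vertex -1.291 -2.917 4.445
vertex -1.61 -2.651 4.623
vertex -1.815 -2.985 4.182
endloop
endfacet
facet normal 0.234 0.720 -0.654
outer loop
vertex -1.1 -1.081 3.199
vertex -1.305 -1.415 2.758
vertex -1.539 -1.011 3.119
endloop
endfacet
facet normal -0.026 0.676 0.736
outer loop
vertex -1.1 -1.081 3.199
vertex -1.539 -1.011 3.119
vertex -1.61 -2.651 4.623
endloop
endfacet
facet normal -0.026 0.676 0.736
outer loop
vertex -1.61 -2.651 4.623
vertex -1.539 -1.011 3.119
vertex -2.048 -2.581 4.543
endloop
endfacet
facet normal -0.234 -0.719 0.654
outer loop
vertex -1.61 -2.651 4.623
vertex -2.048 -2.581 4.543
vertex -1.815 -2.985 4.182
endloop
endfacet
facet normal 0.233 0.719 -0.654
outer loop
vertex -1.539 -1.011 3.119
vertex -1.305 -1.415 2.758
vertex -1.841 -1.178 2.828
endloop
endfacet
facet normal -0.706 0.588 0.395
outer loop
vertex -1.539 -1.011 3.119
vertex -1.841 -1.178 2.828
vertex -2.048 -2.581 4.543
endloop
endfacet
facet normal -0.706 0.588 0.395
outer loop
vertex -2.048 -2.581 4.543
vertex -1.841 -1.178 2.828
vertex -2.35 -2.748 4.252
endloop
endfacet
facet normal -0.233 -0.719 0.655
outer loop
vertex -2.048 -2.581 4.543
vertex -2.35 -2.748 4.252
vertex -1.815 -2.985 4.182
endloop
endfacet
facet normal 0.234 0.721 -0.652
outer loop
vertex -1.841 -1.178 2.828
vertex -1.305 -1.415 2.758
vertex -1.829 -1.483 2.495
endloop
endfacet
facet normal -0.972 0.155 -0.177
outer loop
vertex -1.841 -1.178 2.828
vertex -1.829 -1.483 2.495
vertex -2.35 -2.748 4.252
endloop
endfacet
facet normal -0.972 0.156 -0.176
outer loop
vertex -2.35 -2.748 4.252
vertex -1.829 -1.483 2.495
vertex -2.339 -3.053 3.92
endloop
endfacet
facet normal -0.233 -0.720 0.654
outer loop
vertex -2.35 -2.748 4.252
vertex -2.339 -3.053 3.92
vertex -1.815 -2.985 4.182
endloop
endfacet
facet normal 0.235 0.719 -0.654
outer loop
vertex -1.829 -1.483 2.495
vertex -1.305 -1.415 2.758
vertex -1.51 -1.749 2.317
endloop
endfacet
facet normal -0.668 -0.369 -0.646
outer loop
vertex -1.829 -1.483 2.495
vertex -1.51 -1.749 2.317
vertex -2.339 -3.053 3.92
endloop
endfacet
facet normal -0.669 -0.368 -0.646
outer loop
vertex -2.339 -3.053 3.92
vertex -1.51 -1.749 2.317
vertex -2.02 -3.319 3.741
endloop
endfacet
facet normal -0.233 -0.720 0.654
outer loop
vertex -2.339 -3.053 3.92
vertex -2.02 -3.319 3.741
vertex -1.815 -2.985 4.182
endloop
endfacet
facet normal 0.234 0.719 -0.654
outer loop
vertex -1.51 -1.749 2.317
vertex -1.305 -1.415 2.758
vertex -1.072 -1.819 2.397
endloop
endfacet
facet normal 0.026 -0.676 -0.736
outer loop
vertex -1.51 -1.749 2.317
vertex -1.072 -1.819 2.397
vertex -2.02 -3.319 3.741
endloop
endfacet
facet normal 0.026 -0.676 -0.736
outer loop
vertex -2.02 -3.319 3.741
vertex -1.072 -1.819 2.397
vertex -1.581 -3.389 3.821
endloop
endfacet
facet normal -0.234 -0.720 0.654
outer loop
vertex -2.02 -3.319 3.741
vertex -1.581 -3.389 3.821
vertex -1.815 -2.985 4.182
endloop
endfacet
facet normal -0.683 -0.731 0.016
outer loop
vertex 2.884 2.129 2.84
vertex 2.017 2.954 3.505
vertex 2.396 2.559 1.669
endloop
endfacet
facet normal 0.633 -0.603 -0.485
outer loop
vertex 3.823 4.086 1.635
vertex 2.884 2.129 2.84
vertex 2.396 2.559 1.669
endloop
endfacet
facet normal -0.683 -0.730 0.016
outer loop
vertex 2.396 2.559 1.669
vertex 2.017 2.954 3.505
vertex 1.529 3.385 2.334
endloop
endfacet
facet normal -0.364 0.321 -0.874
outer loop
vertex 1.529 3.385 2.334
vertex 3.823 4.086 1.635
vertex 2.396 2.559 1.669
endloop
endfacet
facet normal 0.365 -0.321 0.874
outer loop
vertex 2.884 2.129 2.84
vertex 3.444 4.481 3.471
vertex 2.017 2.954 3.505
endloop
endfacet
facet normal 0.633 -0.603 -0.486
outer loop
vertex 4.311 3.655 2.806
vertex 2.884 2.129 2.84
vertex 3.823 4.086 1.635
endloop
endfacet
facet normal 0.364 -0.321 0.874
outer loop
vertex 4.311 3.655 2.806
vertex 3.444 4.481 3.471
vertex 2.884 2.129 2.84
endloop
endfacet
facet normal -0.633 0.603 0.486
outer loop
vertex 2.017 2.954 3.505
vertex 3.444 4.481 3.471
vertex 1.529 3.385 2.334
endloop
endfacet
facet normal -0.365 0.321 -0.874
outer loop
vertex 2.956 4.911 2.3
vertex 3.823 4.086 1.635
vertex 1.529 3.385 2.334
endloop
endfacet
facet normal -0.633 0.603 0.485
outer loop
vertex 1.529 3.385 2.334
vertex 3.444 4.481 3.471
vertex 2.956 4.911 2.3
endloop
endfacet
facet normal 0.683 0.730 -0.016
outer loop
vertex 2.956 4.911 2.3
vertex 4.311 3.655 2.806
vertex 3.823 4.086 1.635
endloop
endfacet
facet normal 0.683 0.730 -0.017
outer loop
vertex 3.444 4.481 3.471
vertex 4.311 3.655 2.806
vertex 2.956 4.911 2.3
endloop
endfacet

endsolid


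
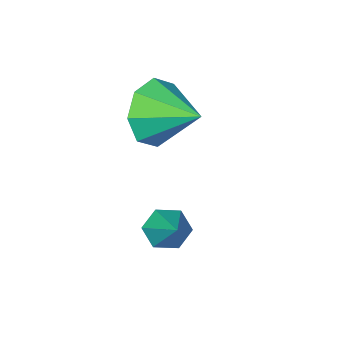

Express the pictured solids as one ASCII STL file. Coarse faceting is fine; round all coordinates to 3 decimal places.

solid 
facet normal -0.281 -0.726 -0.627
outer loop
vertex -1.873 1.938 -0.879
vertex -2.434 2.232 -0.968
vertex -1.937 2.368 -1.348
endloop
endfacet
facet normal 0.994 0.103 -0.041
outer loop
vertex -1.873 1.938 -0.879
vertex -1.937 2.368 -1.348
vertex -1.986 3.388 0.028
endloop
endfacet
facet normal -0.280 -0.727 -0.627
outer loop
vertex -1.937 2.368 -1.348
vertex -2.434 2.232 -0.968
vertex -2.499 2.662 -1.438
endloop
endfacet
facet normal 0.460 0.721 -0.518
outer loop
vertex -1.937 2.368 -1.348
vertex -2.499 2.662 -1.438
vertex -1.986 3.388 0.028
endloop
endfacet
facet normal -0.282 -0.727 -0.626
outer loop
vertex -2.499 2.662 -1.438
vertex -2.434 2.232 -0.968
vertex -2.995 2.526 -1.057
endloop
endfacet
facet normal -0.442 0.856 -0.269
outer loop
vertex -2.499 2.662 -1.438
vertex -2.995 2.526 -1.057
vertex -1.986 3.388 0.028
endloop
endfacet
facet normal -0.282 -0.728 -0.625
outer loop
vertex -2.995 2.526 -1.057
vertex -2.434 2.232 -0.968
vertex -2.93 2.097 -0.587
endloop
endfacet
facet normal -0.808 0.375 0.454
outer loop
vertex -2.995 2.526 -1.057
vertex -2.93 2.097 -0.587
vertex -1.986 3.388 0.028
endloop
endfacet
facet normal -0.283 -0.727 -0.626
outer loop
vertex -2.93 2.097 -0.587
vertex -2.434 2.232 -0.968
vertex -2.369 1.802 -0.498
endloop
endfacet
facet normal -0.275 -0.242 0.930
outer loop
vertex -2.93 2.097 -0.587
vertex -2.369 1.802 -0.498
vertex -1.986 3.388 0.028
endloop
endfacet
facet normal -0.282 -0.727 -0.626
outer loop
vertex -2.369 1.802 -0.498
vertex -2.434 2.232 -0.968
vertex -1.873 1.938 -0.879
endloop
endfacet
facet normal 0.627 -0.377 0.682
outer loop
vertex -2.369 1.802 -0.498
vertex -1.873 1.938 -0.879
vertex -1.986 3.388 0.028
endloop
endfacet
facet normal 0.337 -0.889 -0.309
outer loop
vertex -2.86 0.08 2.664
vertex -3.41 0.192 1.741
vertex -2.417 0.453 2.074
endloop
endfacet
facet normal 0.453 0.559 0.694
outer loop
vertex -2.86 0.08 2.664
vertex -2.417 0.453 2.074
vertex -3.91 1.508 2.199
endloop
endfacet
facet normal 0.337 -0.889 -0.309
outer loop
vertex -2.417 0.453 2.074
vertex -3.41 0.192 1.741
vertex -2.555 0.673 1.29
endloop
endfacet
facet normal 0.580 0.805 0.124
outer loop
vertex -2.417 0.453 2.074
vertex -2.555 0.673 1.29
vertex -3.91 1.508 2.199
endloop
endfacet
facet normal 0.337 -0.889 -0.309
outer loop
vertex -2.555 0.673 1.29
vertex -3.41 0.192 1.741
vertex -3.195 0.611 0.77
endloop
endfacet
facet normal 0.256 0.871 -0.419
outer loop
vertex -2.555 0.673 1.29
vertex -3.195 0.611 0.77
vertex -3.91 1.508 2.199
endloop
endfacet
facet normal 0.337 -0.889 -0.309
outer loop
vertex -3.195 0.611 0.77
vertex -3.41 0.192 1.741
vertex -3.961 0.304 0.819
endloop
endfacet
facet normal -0.327 0.718 -0.614
outer loop
vertex -3.195 0.611 0.77
vertex -3.961 0.304 0.819
vertex -3.91 1.508 2.199
endloop
endfacet
facet normal 0.337 -0.889 -0.309
outer loop
vertex -3.961 0.304 0.819
vertex -3.41 0.192 1.741
vertex -4.404 -0.069 1.408
endloop
endfacet
facet normal -0.830 0.435 -0.349
outer loop
vertex -3.961 0.304 0.819
vertex -4.404 -0.069 1.408
vertex -3.91 1.508 2.199
endloop
endfacet
facet normal 0.337 -0.889 -0.309
outer loop
vertex -4.404 -0.069 1.408
vertex -3.41 0.192 1.741
vertex -4.265 -0.289 2.193
endloop
endfacet
facet normal -0.957 0.188 0.222
outer loop
vertex -4.404 -0.069 1.408
vertex -4.265 -0.289 2.193
vertex -3.91 1.508 2.199
endloop
endfacet
facet normal 0.337 -0.889 -0.309
outer loop
vertex -4.265 -0.289 2.193
vertex -3.41 0.192 1.741
vertex -3.626 -0.228 2.713
endloop
endfacet
facet normal -0.633 0.123 0.764
outer loop
vertex -4.265 -0.289 2.193
vertex -3.626 -0.228 2.713
vertex -3.91 1.508 2.199
endloop
endfacet
facet normal 0.338 -0.889 -0.309
outer loop
vertex -3.626 -0.228 2.713
vertex -3.41 0.192 1.741
vertex -2.86 0.08 2.664
endloop
endfacet
facet normal -0.050 0.276 0.960
outer loop
vertex -3.626 -0.228 2.713
vertex -2.86 0.08 2.664
vertex -3.91 1.508 2.199
endloop
endfacet

endsolid


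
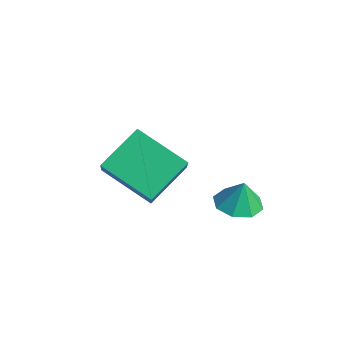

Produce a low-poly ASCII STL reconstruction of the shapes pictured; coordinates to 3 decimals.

solid 
facet normal -0.653 0.339 -0.678
outer loop
vertex -4.757 0.512 -1.883
vertex -3.322 1.439 -2.802
vertex -4.478 -0.874 -2.845
endloop
endfacet
facet normal -0.740 -0.478 0.474
outer loop
vertex -3.198 -1.539 -1.518
vertex -4.757 0.512 -1.883
vertex -4.478 -0.874 -2.845
endloop
endfacet
facet normal -0.653 0.339 -0.677
outer loop
vertex -4.478 -0.874 -2.845
vertex -3.322 1.439 -2.802
vertex -3.043 0.053 -3.765
endloop
endfacet
facet normal 0.163 -0.810 -0.563
outer loop
vertex -3.043 0.053 -3.765
vertex -3.198 -1.539 -1.518
vertex -4.478 -0.874 -2.845
endloop
endfacet
facet normal -0.163 0.810 0.563
outer loop
vertex -4.757 0.512 -1.883
vertex -2.042 0.774 -1.475
vertex -3.322 1.439 -2.802
endloop
endfacet
facet normal -0.740 -0.478 0.474
outer loop
vertex -3.477 -0.153 -0.555
vertex -4.757 0.512 -1.883
vertex -3.198 -1.539 -1.518
endloop
endfacet
facet normal -0.163 0.810 0.563
outer loop
vertex -3.477 -0.153 -0.555
vertex -2.042 0.774 -1.475
vertex -4.757 0.512 -1.883
endloop
endfacet
facet normal 0.740 0.478 -0.474
outer loop
vertex -3.322 1.439 -2.802
vertex -2.042 0.774 -1.475
vertex -3.043 0.053 -3.765
endloop
endfacet
facet normal 0.163 -0.810 -0.563
outer loop
vertex -1.763 -0.612 -2.437
vertex -3.198 -1.539 -1.518
vertex -3.043 0.053 -3.765
endloop
endfacet
facet normal 0.740 0.478 -0.474
outer loop
vertex -3.043 0.053 -3.765
vertex -2.042 0.774 -1.475
vertex -1.763 -0.612 -2.437
endloop
endfacet
facet normal 0.653 -0.339 0.677
outer loop
vertex -1.763 -0.612 -2.437
vertex -3.477 -0.153 -0.555
vertex -3.198 -1.539 -1.518
endloop
endfacet
facet normal 0.653 -0.339 0.677
outer loop
vertex -2.042 0.774 -1.475
vertex -3.477 -0.153 -0.555
vertex -1.763 -0.612 -2.437
endloop
endfacet
facet normal -0.155 -0.103 -0.982
outer loop
vertex -1.6 2.746 -4.453
vertex -2.39 2.727 -4.326
vertex -1.854 3.303 -4.471
endloop
endfacet
facet normal 0.819 0.387 0.423
outer loop
vertex -1.6 2.746 -4.453
vertex -1.854 3.303 -4.471
vertex -2.23 2.833 -3.314
endloop
endfacet
facet normal -0.154 -0.104 -0.983
outer loop
vertex -1.854 3.303 -4.471
vertex -2.39 2.727 -4.326
vertex -2.422 3.522 -4.405
endloop
endfacet
facet normal 0.366 0.814 0.450
outer loop
vertex -1.854 3.303 -4.471
vertex -2.422 3.522 -4.405
vertex -2.23 2.833 -3.314
endloop
endfacet
facet normal -0.155 -0.104 -0.982
outer loop
vertex -2.422 3.522 -4.405
vertex -2.39 2.727 -4.326
vertex -2.971 3.275 -4.292
endloop
endfacet
facet normal -0.247 0.799 0.548
outer loop
vertex -2.422 3.522 -4.405
vertex -2.971 3.275 -4.292
vertex -2.23 2.833 -3.314
endloop
endfacet
facet normal -0.155 -0.104 -0.982
outer loop
vertex -2.971 3.275 -4.292
vertex -2.39 2.727 -4.326
vertex -3.179 2.707 -4.199
endloop
endfacet
facet normal -0.663 0.351 0.661
outer loop
vertex -2.971 3.275 -4.292
vertex -3.179 2.707 -4.199
vertex -2.23 2.833 -3.314
endloop
endfacet
facet normal -0.156 -0.103 -0.982
outer loop
vertex -3.179 2.707 -4.199
vertex -2.39 2.727 -4.326
vertex -2.925 2.15 -4.181
endloop
endfacet
facet normal -0.638 -0.268 0.722
outer loop
vertex -3.179 2.707 -4.199
vertex -2.925 2.15 -4.181
vertex -2.23 2.833 -3.314
endloop
endfacet
facet normal -0.154 -0.104 -0.983
outer loop
vertex -2.925 2.15 -4.181
vertex -2.39 2.727 -4.326
vertex -2.357 1.931 -4.247
endloop
endfacet
facet normal -0.187 -0.694 0.696
outer loop
vertex -2.925 2.15 -4.181
vertex -2.357 1.931 -4.247
vertex -2.23 2.833 -3.314
endloop
endfacet
facet normal -0.155 -0.104 -0.982
outer loop
vertex -2.357 1.931 -4.247
vertex -2.39 2.727 -4.326
vertex -1.808 2.178 -4.36
endloop
endfacet
facet normal 0.428 -0.678 0.597
outer loop
vertex -2.357 1.931 -4.247
vertex -1.808 2.178 -4.36
vertex -2.23 2.833 -3.314
endloop
endfacet
facet normal -0.155 -0.104 -0.982
outer loop
vertex -1.808 2.178 -4.36
vertex -2.39 2.727 -4.326
vertex -1.6 2.746 -4.453
endloop
endfacet
facet normal 0.844 -0.230 0.484
outer loop
vertex -1.808 2.178 -4.36
vertex -1.6 2.746 -4.453
vertex -2.23 2.833 -3.314
endloop
endfacet

endsolid


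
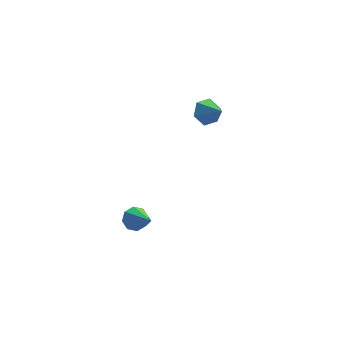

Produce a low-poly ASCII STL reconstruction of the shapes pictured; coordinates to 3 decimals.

solid 
facet normal -0.322 0.706 -0.631
outer loop
vertex 1.429 3.984 -0.89
vertex 0.778 3.78 -0.786
vertex 1.056 4.267 -0.383
endloop
endfacet
facet normal 0.839 0.200 0.506
outer loop
vertex 1.429 3.984 -0.89
vertex 1.056 4.267 -0.383
vertex 1.162 2.94 -0.034
endloop
endfacet
facet normal -0.322 0.706 -0.631
outer loop
vertex 1.056 4.267 -0.383
vertex 0.778 3.78 -0.786
vertex 0.405 4.063 -0.279
endloop
endfacet
facet normal 0.073 0.259 0.963
outer loop
vertex 1.056 4.267 -0.383
vertex 0.405 4.063 -0.279
vertex 1.162 2.94 -0.034
endloop
endfacet
facet normal -0.324 0.705 -0.631
outer loop
vertex 0.405 4.063 -0.279
vertex 0.778 3.78 -0.786
vertex 0.127 3.575 -0.681
endloop
endfacet
facet normal -0.621 -0.257 0.741
outer loop
vertex 0.405 4.063 -0.279
vertex 0.127 3.575 -0.681
vertex 1.162 2.94 -0.034
endloop
endfacet
facet normal -0.324 0.705 -0.631
outer loop
vertex 0.127 3.575 -0.681
vertex 0.778 3.78 -0.786
vertex 0.5 3.293 -1.188
endloop
endfacet
facet normal -0.549 -0.834 0.060
outer loop
vertex 0.127 3.575 -0.681
vertex 0.5 3.293 -1.188
vertex 1.162 2.94 -0.034
endloop
endfacet
facet normal -0.322 0.705 -0.632
outer loop
vertex 0.5 3.293 -1.188
vertex 0.778 3.78 -0.786
vertex 1.151 3.497 -1.292
endloop
endfacet
facet normal 0.216 -0.892 -0.397
outer loop
vertex 0.5 3.293 -1.188
vertex 1.151 3.497 -1.292
vertex 1.162 2.94 -0.034
endloop
endfacet
facet normal -0.322 0.705 -0.632
outer loop
vertex 1.151 3.497 -1.292
vertex 0.778 3.78 -0.786
vertex 1.429 3.984 -0.89
endloop
endfacet
facet normal 0.910 -0.376 -0.174
outer loop
vertex 1.151 3.497 -1.292
vertex 1.429 3.984 -0.89
vertex 1.162 2.94 -0.034
endloop
endfacet
facet normal -0.173 0.726 -0.665
outer loop
vertex -3.461 -1.055 -1.363
vertex -3.881 -1.364 -1.591
vertex -3.847 -0.976 -1.176
endloop
endfacet
facet normal 0.464 0.425 0.778
outer loop
vertex -3.461 -1.055 -1.363
vertex -3.847 -0.976 -1.176
vertex -3.579 -2.636 -0.429
endloop
endfacet
facet normal -0.173 0.726 -0.665
outer loop
vertex -3.847 -0.976 -1.176
vertex -3.881 -1.364 -1.591
vertex -4.253 -1.124 -1.232
endloop
endfacet
facet normal -0.256 0.362 0.896
outer loop
vertex -3.847 -0.976 -1.176
vertex -4.253 -1.124 -1.232
vertex -3.579 -2.636 -0.429
endloop
endfacet
facet normal -0.172 0.727 -0.665
outer loop
vertex -4.253 -1.124 -1.232
vertex -3.881 -1.364 -1.591
vertex -4.442 -1.413 -1.499
endloop
endfacet
facet normal -0.797 -0.035 0.603
outer loop
vertex -4.253 -1.124 -1.232
vertex -4.442 -1.413 -1.499
vertex -3.579 -2.636 -0.429
endloop
endfacet
facet normal -0.172 0.727 -0.664
outer loop
vertex -4.442 -1.413 -1.499
vertex -3.881 -1.364 -1.591
vertex -4.302 -1.673 -1.82
endloop
endfacet
facet normal -0.842 -0.536 0.067
outer loop
vertex -4.442 -1.413 -1.499
vertex -4.302 -1.673 -1.82
vertex -3.579 -2.636 -0.429
endloop
endfacet
facet normal -0.173 0.727 -0.664
outer loop
vertex -4.302 -1.673 -1.82
vertex -3.881 -1.364 -1.591
vertex -3.916 -1.752 -2.007
endloop
endfacet
facet normal -0.364 -0.844 -0.395
outer loop
vertex -4.302 -1.673 -1.82
vertex -3.916 -1.752 -2.007
vertex -3.579 -2.636 -0.429
endloop
endfacet
facet normal -0.174 0.727 -0.664
outer loop
vertex -3.916 -1.752 -2.007
vertex -3.881 -1.364 -1.591
vertex -3.51 -1.604 -1.951
endloop
endfacet
facet normal 0.356 -0.781 -0.513
outer loop
vertex -3.916 -1.752 -2.007
vertex -3.51 -1.604 -1.951
vertex -3.579 -2.636 -0.429
endloop
endfacet
facet normal -0.174 0.727 -0.664
outer loop
vertex -3.51 -1.604 -1.951
vertex -3.881 -1.364 -1.591
vertex -3.321 -1.315 -1.684
endloop
endfacet
facet normal 0.897 -0.384 -0.220
outer loop
vertex -3.51 -1.604 -1.951
vertex -3.321 -1.315 -1.684
vertex -3.579 -2.636 -0.429
endloop
endfacet
facet normal -0.174 0.727 -0.665
outer loop
vertex -3.321 -1.315 -1.684
vertex -3.881 -1.364 -1.591
vertex -3.461 -1.055 -1.363
endloop
endfacet
facet normal 0.941 0.117 0.316
outer loop
vertex -3.321 -1.315 -1.684
vertex -3.461 -1.055 -1.363
vertex -3.579 -2.636 -0.429
endloop
endfacet

endsolid


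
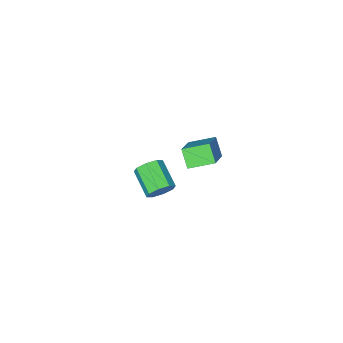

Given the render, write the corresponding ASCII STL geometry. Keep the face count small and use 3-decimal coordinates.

solid 
facet normal -0.668 -0.492 -0.558
outer loop
vertex -2.289 1.114 3.22
vertex -3.45 2.099 3.743
vertex -2.054 1.913 2.235
endloop
endfacet
facet normal 0.721 -0.612 -0.325
outer loop
vertex -0.71 2.901 3.357
vertex -2.289 1.114 3.22
vertex -2.054 1.913 2.235
endloop
endfacet
facet normal -0.668 -0.492 -0.558
outer loop
vertex -2.054 1.913 2.235
vertex -3.45 2.099 3.743
vertex -3.215 2.898 2.758
endloop
endfacet
facet normal 0.182 0.620 -0.763
outer loop
vertex -3.215 2.898 2.758
vertex -0.71 2.901 3.357
vertex -2.054 1.913 2.235
endloop
endfacet
facet normal -0.182 -0.620 0.763
outer loop
vertex -2.289 1.114 3.22
vertex -2.106 3.087 4.865
vertex -3.45 2.099 3.743
endloop
endfacet
facet normal 0.721 -0.612 -0.325
outer loop
vertex -0.945 2.102 4.342
vertex -2.289 1.114 3.22
vertex -0.71 2.901 3.357
endloop
endfacet
facet normal -0.182 -0.620 0.763
outer loop
vertex -0.945 2.102 4.342
vertex -2.106 3.087 4.865
vertex -2.289 1.114 3.22
endloop
endfacet
facet normal -0.721 0.612 0.325
outer loop
vertex -3.45 2.099 3.743
vertex -2.106 3.087 4.865
vertex -3.215 2.898 2.758
endloop
endfacet
facet normal 0.182 0.620 -0.763
outer loop
vertex -1.871 3.886 3.88
vertex -0.71 2.901 3.357
vertex -3.215 2.898 2.758
endloop
endfacet
facet normal -0.721 0.612 0.325
outer loop
vertex -3.215 2.898 2.758
vertex -2.106 3.087 4.865
vertex -1.871 3.886 3.88
endloop
endfacet
facet normal 0.668 0.492 0.558
outer loop
vertex -1.871 3.886 3.88
vertex -0.945 2.102 4.342
vertex -0.71 2.901 3.357
endloop
endfacet
facet normal 0.668 0.492 0.558
outer loop
vertex -2.106 3.087 4.865
vertex -0.945 2.102 4.342
vertex -1.871 3.886 3.88
endloop
endfacet
facet normal 0.227 0.876 -0.426
outer loop
vertex -1.957 -1.13 -3.088
vertex -2.368 -1.406 -3.875
vertex -2.648 -0.961 -3.108
endloop
endfacet
facet normal 0.076 0.420 0.904
outer loop
vertex -1.957 -1.13 -3.088
vertex -2.648 -0.961 -3.108
vertex -2.4 -2.838 -2.258
endloop
endfacet
facet normal 0.077 0.420 0.904
outer loop
vertex -2.4 -2.838 -2.258
vertex -2.648 -0.961 -3.108
vertex -3.091 -2.668 -2.278
endloop
endfacet
facet normal -0.228 -0.875 0.426
outer loop
vertex -2.4 -2.838 -2.258
vertex -3.091 -2.668 -2.278
vertex -2.812 -3.114 -3.045
endloop
endfacet
facet normal 0.228 0.876 -0.425
outer loop
vertex -2.648 -0.961 -3.108
vertex -2.368 -1.406 -3.875
vertex -3.175 -1.052 -3.578
endloop
endfacet
facet normal -0.633 0.465 0.619
outer loop
vertex -2.648 -0.961 -3.108
vertex -3.175 -1.052 -3.578
vertex -3.091 -2.668 -2.278
endloop
endfacet
facet normal -0.631 0.466 0.620
outer loop
vertex -3.091 -2.668 -2.278
vertex -3.175 -1.052 -3.578
vertex -3.619 -2.759 -2.747
endloop
endfacet
facet normal -0.228 -0.875 0.426
outer loop
vertex -3.091 -2.668 -2.278
vertex -3.619 -2.759 -2.747
vertex -2.812 -3.114 -3.045
endloop
endfacet
facet normal 0.227 0.876 -0.426
outer loop
vertex -3.175 -1.052 -3.578
vertex -2.368 -1.406 -3.875
vertex -3.23 -1.351 -4.222
endloop
endfacet
facet normal -0.971 0.239 -0.028
outer loop
vertex -3.175 -1.052 -3.578
vertex -3.23 -1.351 -4.222
vertex -3.619 -2.759 -2.747
endloop
endfacet
facet normal -0.971 0.238 -0.029
outer loop
vertex -3.619 -2.759 -2.747
vertex -3.23 -1.351 -4.222
vertex -3.673 -3.058 -3.391
endloop
endfacet
facet normal -0.228 -0.876 0.426
outer loop
vertex -3.619 -2.759 -2.747
vertex -3.673 -3.058 -3.391
vertex -2.812 -3.114 -3.045
endloop
endfacet
facet normal 0.227 0.876 -0.426
outer loop
vertex -3.23 -1.351 -4.222
vertex -2.368 -1.406 -3.875
vertex -2.78 -1.682 -4.662
endloop
endfacet
facet normal -0.740 -0.129 -0.660
outer loop
vertex -3.23 -1.351 -4.222
vertex -2.78 -1.682 -4.662
vertex -3.673 -3.058 -3.391
endloop
endfacet
facet normal -0.741 -0.128 -0.659
outer loop
vertex -3.673 -3.058 -3.391
vertex -2.78 -1.682 -4.662
vertex -3.223 -3.39 -3.832
endloop
endfacet
facet normal -0.228 -0.875 0.426
outer loop
vertex -3.673 -3.058 -3.391
vertex -3.223 -3.39 -3.832
vertex -2.812 -3.114 -3.045
endloop
endfacet
facet normal 0.228 0.875 -0.426
outer loop
vertex -2.78 -1.682 -4.662
vertex -2.368 -1.406 -3.875
vertex -2.089 -1.852 -4.642
endloop
endfacet
facet normal -0.077 -0.420 -0.904
outer loop
vertex -2.78 -1.682 -4.662
vertex -2.089 -1.852 -4.642
vertex -3.223 -3.39 -3.832
endloop
endfacet
facet normal -0.077 -0.420 -0.904
outer loop
vertex -3.223 -3.39 -3.832
vertex -2.089 -1.852 -4.642
vertex -2.532 -3.559 -3.812
endloop
endfacet
facet normal -0.227 -0.876 0.426
outer loop
vertex -3.223 -3.39 -3.832
vertex -2.532 -3.559 -3.812
vertex -2.812 -3.114 -3.045
endloop
endfacet
facet normal 0.228 0.875 -0.426
outer loop
vertex -2.089 -1.852 -4.642
vertex -2.368 -1.406 -3.875
vertex -1.561 -1.761 -4.173
endloop
endfacet
facet normal 0.631 -0.465 -0.620
outer loop
vertex -2.089 -1.852 -4.642
vertex -1.561 -1.761 -4.173
vertex -2.532 -3.559 -3.812
endloop
endfacet
facet normal 0.632 -0.466 -0.619
outer loop
vertex -2.532 -3.559 -3.812
vertex -1.561 -1.761 -4.173
vertex -2.005 -3.468 -3.342
endloop
endfacet
facet normal -0.228 -0.876 0.425
outer loop
vertex -2.532 -3.559 -3.812
vertex -2.005 -3.468 -3.342
vertex -2.812 -3.114 -3.045
endloop
endfacet
facet normal 0.228 0.876 -0.426
outer loop
vertex -1.561 -1.761 -4.173
vertex -2.368 -1.406 -3.875
vertex -1.507 -1.462 -3.529
endloop
endfacet
facet normal 0.971 -0.238 0.029
outer loop
vertex -1.561 -1.761 -4.173
vertex -1.507 -1.462 -3.529
vertex -2.005 -3.468 -3.342
endloop
endfacet
facet normal 0.971 -0.238 0.028
outer loop
vertex -2.005 -3.468 -3.342
vertex -1.507 -1.462 -3.529
vertex -1.95 -3.169 -2.698
endloop
endfacet
facet normal -0.227 -0.876 0.426
outer loop
vertex -2.005 -3.468 -3.342
vertex -1.95 -3.169 -2.698
vertex -2.812 -3.114 -3.045
endloop
endfacet
facet normal 0.228 0.875 -0.426
outer loop
vertex -1.507 -1.462 -3.529
vertex -2.368 -1.406 -3.875
vertex -1.957 -1.13 -3.088
endloop
endfacet
facet normal 0.741 0.129 0.659
outer loop
vertex -1.507 -1.462 -3.529
vertex -1.957 -1.13 -3.088
vertex -1.95 -3.169 -2.698
endloop
endfacet
facet normal 0.740 0.129 0.660
outer loop
vertex -1.95 -3.169 -2.698
vertex -1.957 -1.13 -3.088
vertex -2.4 -2.838 -2.258
endloop
endfacet
facet normal -0.227 -0.876 0.426
outer loop
vertex -1.95 -3.169 -2.698
vertex -2.4 -2.838 -2.258
vertex -2.812 -3.114 -3.045
endloop
endfacet

endsolid


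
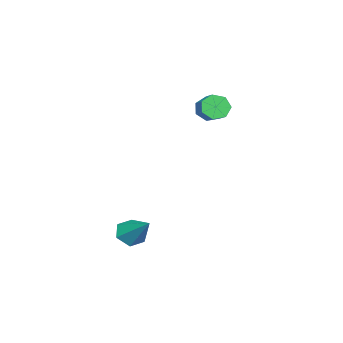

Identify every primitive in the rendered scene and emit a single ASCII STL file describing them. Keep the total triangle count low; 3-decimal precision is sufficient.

solid 
facet normal -0.606 -0.650 -0.458
outer loop
vertex -2.598 2.287 1.763
vertex -3.012 2.226 2.397
vertex -3.098 2.713 1.82
endloop
endfacet
facet normal 0.240 0.400 -0.885
outer loop
vertex -2.598 2.287 1.763
vertex -3.098 2.713 1.82
vertex -1.954 2.975 2.248
endloop
endfacet
facet normal 0.239 0.401 -0.884
outer loop
vertex -1.954 2.975 2.248
vertex -3.098 2.713 1.82
vertex -2.454 3.401 2.306
endloop
endfacet
facet normal 0.607 0.650 0.458
outer loop
vertex -1.954 2.975 2.248
vertex -2.454 3.401 2.306
vertex -2.368 2.914 2.883
endloop
endfacet
facet normal -0.607 -0.649 -0.458
outer loop
vertex -3.098 2.713 1.82
vertex -3.012 2.226 2.397
vertex -3.533 2.773 2.312
endloop
endfacet
facet normal -0.442 0.755 -0.483
outer loop
vertex -3.098 2.713 1.82
vertex -3.533 2.773 2.312
vertex -2.454 3.401 2.306
endloop
endfacet
facet normal -0.442 0.755 -0.483
outer loop
vertex -2.454 3.401 2.306
vertex -3.533 2.773 2.312
vertex -2.889 3.461 2.798
endloop
endfacet
facet normal 0.607 0.649 0.458
outer loop
vertex -2.454 3.401 2.306
vertex -2.889 3.461 2.798
vertex -2.368 2.914 2.883
endloop
endfacet
facet normal -0.607 -0.650 -0.457
outer loop
vertex -3.533 2.773 2.312
vertex -3.012 2.226 2.397
vertex -3.575 2.421 2.868
endloop
endfacet
facet normal -0.792 0.541 0.283
outer loop
vertex -3.533 2.773 2.312
vertex -3.575 2.421 2.868
vertex -2.889 3.461 2.798
endloop
endfacet
facet normal -0.792 0.541 0.282
outer loop
vertex -2.889 3.461 2.798
vertex -3.575 2.421 2.868
vertex -2.932 3.109 3.354
endloop
endfacet
facet normal 0.607 0.649 0.458
outer loop
vertex -2.889 3.461 2.798
vertex -2.932 3.109 3.354
vertex -2.368 2.914 2.883
endloop
endfacet
facet normal -0.608 -0.649 -0.458
outer loop
vertex -3.575 2.421 2.868
vertex -3.012 2.226 2.397
vertex -3.194 1.922 3.069
endloop
endfacet
facet normal -0.545 -0.080 0.835
outer loop
vertex -3.575 2.421 2.868
vertex -3.194 1.922 3.069
vertex -2.932 3.109 3.354
endloop
endfacet
facet normal -0.544 -0.080 0.835
outer loop
vertex -2.932 3.109 3.354
vertex -3.194 1.922 3.069
vertex -2.55 2.61 3.555
endloop
endfacet
facet normal 0.607 0.649 0.458
outer loop
vertex -2.932 3.109 3.354
vertex -2.55 2.61 3.555
vertex -2.368 2.914 2.883
endloop
endfacet
facet normal -0.607 -0.649 -0.458
outer loop
vertex -3.194 1.922 3.069
vertex -3.012 2.226 2.397
vertex -2.675 1.652 2.764
endloop
endfacet
facet normal 0.112 -0.641 0.759
outer loop
vertex -3.194 1.922 3.069
vertex -2.675 1.652 2.764
vertex -2.55 2.61 3.555
endloop
endfacet
facet normal 0.113 -0.641 0.759
outer loop
vertex -2.55 2.61 3.555
vertex -2.675 1.652 2.764
vertex -2.032 2.34 3.25
endloop
endfacet
facet normal 0.608 0.649 0.458
outer loop
vertex -2.55 2.61 3.555
vertex -2.032 2.34 3.25
vertex -2.368 2.914 2.883
endloop
endfacet
facet normal -0.607 -0.649 -0.458
outer loop
vertex -2.675 1.652 2.764
vertex -3.012 2.226 2.397
vertex -2.41 1.814 2.183
endloop
endfacet
facet normal 0.685 -0.720 0.112
outer loop
vertex -2.675 1.652 2.764
vertex -2.41 1.814 2.183
vertex -2.032 2.34 3.25
endloop
endfacet
facet normal 0.685 -0.720 0.112
outer loop
vertex -2.032 2.34 3.25
vertex -2.41 1.814 2.183
vertex -1.766 2.502 2.668
endloop
endfacet
facet normal 0.608 0.649 0.458
outer loop
vertex -2.032 2.34 3.25
vertex -1.766 2.502 2.668
vertex -2.368 2.914 2.883
endloop
endfacet
facet normal -0.607 -0.649 -0.459
outer loop
vertex -2.41 1.814 2.183
vertex -3.012 2.226 2.397
vertex -2.598 2.287 1.763
endloop
endfacet
facet normal 0.741 -0.256 -0.620
outer loop
vertex -2.41 1.814 2.183
vertex -2.598 2.287 1.763
vertex -1.766 2.502 2.668
endloop
endfacet
facet normal 0.741 -0.256 -0.620
outer loop
vertex -1.766 2.502 2.668
vertex -2.598 2.287 1.763
vertex -1.954 2.975 2.248
endloop
endfacet
facet normal 0.608 0.649 0.458
outer loop
vertex -1.766 2.502 2.668
vertex -1.954 2.975 2.248
vertex -2.368 2.914 2.883
endloop
endfacet
facet normal -0.335 -0.694 -0.638
outer loop
vertex 3.27 1.606 -4.206
vertex 2.751 1.34 -3.644
vertex 2.526 1.923 -4.16
endloop
endfacet
facet normal 0.308 0.799 -0.516
outer loop
vertex 3.27 1.606 -4.206
vertex 2.526 1.923 -4.16
vertex 3.429 2.74 -2.356
endloop
endfacet
facet normal -0.336 -0.694 -0.637
outer loop
vertex 2.526 1.923 -4.16
vertex 2.751 1.34 -3.644
vertex 2.007 1.657 -3.597
endloop
endfacet
facet normal -0.542 0.834 -0.106
outer loop
vertex 2.526 1.923 -4.16
vertex 2.007 1.657 -3.597
vertex 3.429 2.74 -2.356
endloop
endfacet
facet normal -0.336 -0.693 -0.638
outer loop
vertex 2.007 1.657 -3.597
vertex 2.751 1.34 -3.644
vertex 2.232 1.074 -3.082
endloop
endfacet
facet normal -0.740 0.262 0.620
outer loop
vertex 2.007 1.657 -3.597
vertex 2.232 1.074 -3.082
vertex 3.429 2.74 -2.356
endloop
endfacet
facet normal -0.336 -0.693 -0.638
outer loop
vertex 2.232 1.074 -3.082
vertex 2.751 1.34 -3.644
vertex 2.976 0.757 -3.129
endloop
endfacet
facet normal -0.088 -0.344 0.935
outer loop
vertex 2.232 1.074 -3.082
vertex 2.976 0.757 -3.129
vertex 3.429 2.74 -2.356
endloop
endfacet
facet normal -0.336 -0.693 -0.638
outer loop
vertex 2.976 0.757 -3.129
vertex 2.751 1.34 -3.644
vertex 3.495 1.023 -3.691
endloop
endfacet
facet normal 0.762 -0.379 0.525
outer loop
vertex 2.976 0.757 -3.129
vertex 3.495 1.023 -3.691
vertex 3.429 2.74 -2.356
endloop
endfacet
facet normal -0.336 -0.693 -0.638
outer loop
vertex 3.495 1.023 -3.691
vertex 2.751 1.34 -3.644
vertex 3.27 1.606 -4.206
endloop
endfacet
facet normal 0.960 0.193 -0.201
outer loop
vertex 3.495 1.023 -3.691
vertex 3.27 1.606 -4.206
vertex 3.429 2.74 -2.356
endloop
endfacet

endsolid
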